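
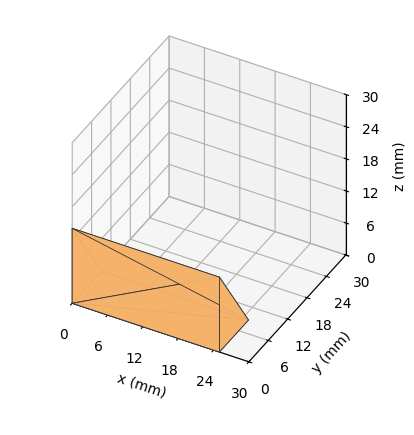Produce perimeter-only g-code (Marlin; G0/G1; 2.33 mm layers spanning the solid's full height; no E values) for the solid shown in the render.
Reading the render: the shape is a wedge (ramp): 25 × 9 mm base, rising to 14 mm along the y=0 edge and sloping linearly to z=0 at y=9 (dimensions read to the nearest mm from the axis ticks). For the g-code, the solid's height is divided into equal slices at the stated Δz and each level perimeter traced with G1 moves after a G0 lift.

; perimeter-only toolpath
G21 ; units = mm
G90 ; absolute positioning
G28 ; home
; layer 1
G0 Z2.33
G0 X0.00 Y0.00
G1 X25.00 Y0.00
G1 X25.00 Y7.50
G1 X0.00 Y7.50
G1 X0.00 Y0.00
; layer 2
G0 Z4.67
G0 X0.00 Y0.00
G1 X25.00 Y0.00
G1 X25.00 Y6.00
G1 X0.00 Y6.00
G1 X0.00 Y0.00
; layer 3
G0 Z7.00
G0 X0.00 Y0.00
G1 X25.00 Y0.00
G1 X25.00 Y4.50
G1 X0.00 Y4.50
G1 X0.00 Y0.00
; layer 4
G0 Z9.33
G0 X0.00 Y0.00
G1 X25.00 Y0.00
G1 X25.00 Y3.00
G1 X0.00 Y3.00
G1 X0.00 Y0.00
; layer 5
G0 Z11.67
G0 X0.00 Y0.00
G1 X25.00 Y0.00
G1 X25.00 Y1.50
G1 X0.00 Y1.50
G1 X0.00 Y0.00
M2 ; end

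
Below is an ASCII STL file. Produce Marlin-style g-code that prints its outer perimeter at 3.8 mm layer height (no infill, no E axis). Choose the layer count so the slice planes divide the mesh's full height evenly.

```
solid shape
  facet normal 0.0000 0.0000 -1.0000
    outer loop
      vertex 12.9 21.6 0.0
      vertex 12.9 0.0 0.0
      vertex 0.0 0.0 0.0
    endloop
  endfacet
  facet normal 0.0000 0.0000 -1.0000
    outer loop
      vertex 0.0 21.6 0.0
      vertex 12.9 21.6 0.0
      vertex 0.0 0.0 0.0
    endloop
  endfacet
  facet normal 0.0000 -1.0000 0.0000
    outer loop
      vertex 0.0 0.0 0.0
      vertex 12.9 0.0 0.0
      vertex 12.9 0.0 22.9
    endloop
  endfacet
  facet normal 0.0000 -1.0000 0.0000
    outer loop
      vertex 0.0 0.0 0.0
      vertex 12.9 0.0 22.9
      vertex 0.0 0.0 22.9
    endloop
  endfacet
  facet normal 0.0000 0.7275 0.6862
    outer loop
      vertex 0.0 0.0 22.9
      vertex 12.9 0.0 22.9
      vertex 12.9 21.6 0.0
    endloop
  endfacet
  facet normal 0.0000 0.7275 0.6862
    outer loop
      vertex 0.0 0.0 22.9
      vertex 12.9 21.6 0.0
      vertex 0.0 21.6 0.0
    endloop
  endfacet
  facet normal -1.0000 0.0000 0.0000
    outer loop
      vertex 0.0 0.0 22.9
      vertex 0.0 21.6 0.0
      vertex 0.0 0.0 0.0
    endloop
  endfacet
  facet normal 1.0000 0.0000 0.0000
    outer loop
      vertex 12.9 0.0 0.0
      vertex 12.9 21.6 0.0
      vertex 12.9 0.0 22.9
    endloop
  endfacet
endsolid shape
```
; perimeter-only toolpath
G21 ; units = mm
G90 ; absolute positioning
G28 ; home
; layer 1
G0 Z3.8
G0 X0.0 Y0.0
G1 X12.9 Y0.0
G1 X12.9 Y18.0
G1 X0.0 Y18.0
G1 X0.0 Y0.0
; layer 2
G0 Z7.6
G0 X0.0 Y0.0
G1 X12.9 Y0.0
G1 X12.9 Y14.4
G1 X0.0 Y14.4
G1 X0.0 Y0.0
; layer 3
G0 Z11.4
G0 X0.0 Y0.0
G1 X12.9 Y0.0
G1 X12.9 Y10.8
G1 X0.0 Y10.8
G1 X0.0 Y0.0
; layer 4
G0 Z15.3
G0 X0.0 Y0.0
G1 X12.9 Y0.0
G1 X12.9 Y7.2
G1 X0.0 Y7.2
G1 X0.0 Y0.0
; layer 5
G0 Z19.1
G0 X0.0 Y0.0
G1 X12.9 Y0.0
G1 X12.9 Y3.6
G1 X0.0 Y3.6
G1 X0.0 Y0.0
M2 ; end

The solid is a wedge (ramp): 12.9 × 21.6 mm base, rising to 22.9 mm along the y=0 edge and sloping linearly to z=0 at y=21.6. Slicing at Δz = 3.8 mm — 6 equal slices spanning the solid's height, so layer i sits at z = i·h/6 — gives 5 non-empty perimeters. Each is a 4-segment closed polygon; G0 lifts to the layer z and rapids to the start vertex, then G1 traces the edges. The cross-section shrinks linearly with z (the slice at the apex is degenerate and omitted).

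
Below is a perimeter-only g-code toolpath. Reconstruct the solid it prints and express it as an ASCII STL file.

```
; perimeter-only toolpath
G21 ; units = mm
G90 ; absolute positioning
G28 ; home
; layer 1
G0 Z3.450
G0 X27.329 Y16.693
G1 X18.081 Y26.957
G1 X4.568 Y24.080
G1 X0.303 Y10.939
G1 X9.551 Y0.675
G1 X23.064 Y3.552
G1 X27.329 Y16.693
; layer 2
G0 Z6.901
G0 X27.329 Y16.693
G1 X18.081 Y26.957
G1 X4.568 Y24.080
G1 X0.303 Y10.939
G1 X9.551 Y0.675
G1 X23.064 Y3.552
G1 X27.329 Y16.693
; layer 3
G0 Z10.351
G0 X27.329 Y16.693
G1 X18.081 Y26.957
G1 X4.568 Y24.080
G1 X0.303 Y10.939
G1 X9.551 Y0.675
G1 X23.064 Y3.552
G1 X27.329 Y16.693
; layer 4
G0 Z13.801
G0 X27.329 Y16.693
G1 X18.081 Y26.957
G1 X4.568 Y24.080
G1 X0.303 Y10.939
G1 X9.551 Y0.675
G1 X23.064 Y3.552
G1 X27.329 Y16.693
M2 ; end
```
solid part
  facet normal 0.0000 0.0000 -1.0000
    outer loop
      vertex 4.568 24.080 0.000
      vertex 18.081 26.957 0.000
      vertex 27.329 16.693 0.000
    endloop
  endfacet
  facet normal 0.0000 0.0000 -1.0000
    outer loop
      vertex 0.303 10.939 0.000
      vertex 4.568 24.080 0.000
      vertex 27.329 16.693 0.000
    endloop
  endfacet
  facet normal 0.0000 0.0000 -1.0000
    outer loop
      vertex 9.551 0.675 0.000
      vertex 0.303 10.939 0.000
      vertex 27.329 16.693 0.000
    endloop
  endfacet
  facet normal 0.0000 0.0000 -1.0000
    outer loop
      vertex 23.064 3.552 0.000
      vertex 9.551 0.675 0.000
      vertex 27.329 16.693 0.000
    endloop
  endfacet
  facet normal 0.0000 0.0000 1.0000
    outer loop
      vertex 27.329 16.693 13.801
      vertex 18.081 26.957 13.801
      vertex 4.568 24.080 13.801
    endloop
  endfacet
  facet normal 0.0000 0.0000 1.0000
    outer loop
      vertex 27.329 16.693 13.801
      vertex 4.568 24.080 13.801
      vertex 0.303 10.939 13.801
    endloop
  endfacet
  facet normal 0.0000 0.0000 1.0000
    outer loop
      vertex 27.329 16.693 13.801
      vertex 0.303 10.939 13.801
      vertex 9.551 0.675 13.801
    endloop
  endfacet
  facet normal 0.0000 0.0000 1.0000
    outer loop
      vertex 27.329 16.693 13.801
      vertex 9.551 0.675 13.801
      vertex 23.064 3.552 13.801
    endloop
  endfacet
  facet normal 0.7429 0.6694 0.0000
    outer loop
      vertex 27.329 16.693 0.000
      vertex 18.081 26.957 0.000
      vertex 18.081 26.957 13.801
    endloop
  endfacet
  facet normal 0.7429 0.6694 0.0000
    outer loop
      vertex 27.329 16.693 0.000
      vertex 18.081 26.957 13.801
      vertex 27.329 16.693 13.801
    endloop
  endfacet
  facet normal -0.2082 0.9781 0.0000
    outer loop
      vertex 18.081 26.957 0.000
      vertex 4.568 24.080 0.000
      vertex 4.568 24.080 13.801
    endloop
  endfacet
  facet normal -0.2082 0.9781 0.0000
    outer loop
      vertex 18.081 26.957 0.000
      vertex 4.568 24.080 13.801
      vertex 18.081 26.957 13.801
    endloop
  endfacet
  facet normal -0.9512 0.3087 0.0000
    outer loop
      vertex 4.568 24.080 0.000
      vertex 0.303 10.939 0.000
      vertex 0.303 10.939 13.801
    endloop
  endfacet
  facet normal -0.9512 0.3087 0.0000
    outer loop
      vertex 4.568 24.080 0.000
      vertex 0.303 10.939 13.801
      vertex 4.568 24.080 13.801
    endloop
  endfacet
  facet normal -0.7429 -0.6694 0.0000
    outer loop
      vertex 0.303 10.939 0.000
      vertex 9.551 0.675 0.000
      vertex 9.551 0.675 13.801
    endloop
  endfacet
  facet normal -0.7429 -0.6694 0.0000
    outer loop
      vertex 0.303 10.939 0.000
      vertex 9.551 0.675 13.801
      vertex 0.303 10.939 13.801
    endloop
  endfacet
  facet normal 0.2082 -0.9781 0.0000
    outer loop
      vertex 9.551 0.675 0.000
      vertex 23.064 3.552 0.000
      vertex 23.064 3.552 13.801
    endloop
  endfacet
  facet normal 0.2082 -0.9781 0.0000
    outer loop
      vertex 9.551 0.675 0.000
      vertex 23.064 3.552 13.801
      vertex 9.551 0.675 13.801
    endloop
  endfacet
  facet normal 0.9512 -0.3087 0.0000
    outer loop
      vertex 23.064 3.552 0.000
      vertex 27.329 16.693 0.000
      vertex 27.329 16.693 13.801
    endloop
  endfacet
  facet normal 0.9512 -0.3087 0.0000
    outer loop
      vertex 23.064 3.552 0.000
      vertex 27.329 16.693 13.801
      vertex 23.064 3.552 13.801
    endloop
  endfacet
endsolid part

The G0 Z moves step by Δz≈3.450 mm. Every layer's G1 loop is the same polygon, so the solid is a straight extrusion of it from z=0 to z≈13.8. Closing with flat bottom and top caps and triangulating gives 20 facets — a regular 6-sided prism (a cylinder approximated with 6 flat sides), circumscribed radius ≈ 13.8 mm, height ≈ 13.8 mm.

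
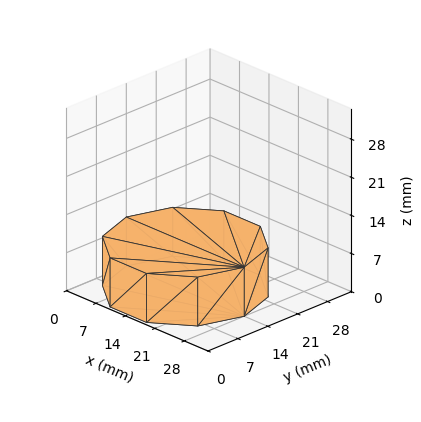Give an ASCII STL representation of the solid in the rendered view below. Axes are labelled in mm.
Reading the render: the shape is a regular 10-sided prism (a cylinder approximated with 10 flat sides), circumscribed radius ≈ 14 mm, height ≈ 9 mm (dimensions read to the nearest mm from the axis ticks). For the STL, each face is triangulated and given an outward normal.

solid part
  facet normal 0.0000 0.0000 -1.0000
    outer loop
      vertex 18.326 27.315 0.000
      vertex 25.326 22.229 0.000
      vertex 28.000 14.000 0.000
    endloop
  endfacet
  facet normal 0.0000 0.0000 -1.0000
    outer loop
      vertex 9.674 27.315 0.000
      vertex 18.326 27.315 0.000
      vertex 28.000 14.000 0.000
    endloop
  endfacet
  facet normal 0.0000 0.0000 -1.0000
    outer loop
      vertex 2.674 22.229 0.000
      vertex 9.674 27.315 0.000
      vertex 28.000 14.000 0.000
    endloop
  endfacet
  facet normal 0.0000 0.0000 -1.0000
    outer loop
      vertex 0.000 14.000 0.000
      vertex 2.674 22.229 0.000
      vertex 28.000 14.000 0.000
    endloop
  endfacet
  facet normal 0.0000 0.0000 -1.0000
    outer loop
      vertex 2.674 5.771 0.000
      vertex 0.000 14.000 0.000
      vertex 28.000 14.000 0.000
    endloop
  endfacet
  facet normal 0.0000 0.0000 -1.0000
    outer loop
      vertex 9.674 0.685 0.000
      vertex 2.674 5.771 0.000
      vertex 28.000 14.000 0.000
    endloop
  endfacet
  facet normal 0.0000 0.0000 -1.0000
    outer loop
      vertex 18.326 0.685 0.000
      vertex 9.674 0.685 0.000
      vertex 28.000 14.000 0.000
    endloop
  endfacet
  facet normal 0.0000 0.0000 -1.0000
    outer loop
      vertex 25.326 5.771 0.000
      vertex 18.326 0.685 0.000
      vertex 28.000 14.000 0.000
    endloop
  endfacet
  facet normal 0.0000 0.0000 1.0000
    outer loop
      vertex 28.000 14.000 9.000
      vertex 25.326 22.229 9.000
      vertex 18.326 27.315 9.000
    endloop
  endfacet
  facet normal 0.0000 0.0000 1.0000
    outer loop
      vertex 28.000 14.000 9.000
      vertex 18.326 27.315 9.000
      vertex 9.674 27.315 9.000
    endloop
  endfacet
  facet normal 0.0000 0.0000 1.0000
    outer loop
      vertex 28.000 14.000 9.000
      vertex 9.674 27.315 9.000
      vertex 2.674 22.229 9.000
    endloop
  endfacet
  facet normal 0.0000 0.0000 1.0000
    outer loop
      vertex 28.000 14.000 9.000
      vertex 2.674 22.229 9.000
      vertex 0.000 14.000 9.000
    endloop
  endfacet
  facet normal 0.0000 0.0000 1.0000
    outer loop
      vertex 28.000 14.000 9.000
      vertex 0.000 14.000 9.000
      vertex 2.674 5.771 9.000
    endloop
  endfacet
  facet normal 0.0000 0.0000 1.0000
    outer loop
      vertex 28.000 14.000 9.000
      vertex 2.674 5.771 9.000
      vertex 9.674 0.685 9.000
    endloop
  endfacet
  facet normal 0.0000 0.0000 1.0000
    outer loop
      vertex 28.000 14.000 9.000
      vertex 9.674 0.685 9.000
      vertex 18.326 0.685 9.000
    endloop
  endfacet
  facet normal 0.0000 0.0000 1.0000
    outer loop
      vertex 28.000 14.000 9.000
      vertex 18.326 0.685 9.000
      vertex 25.326 5.771 9.000
    endloop
  endfacet
  facet normal 0.9510 0.3090 0.0000
    outer loop
      vertex 28.000 14.000 0.000
      vertex 25.326 22.229 0.000
      vertex 25.326 22.229 9.000
    endloop
  endfacet
  facet normal 0.9510 0.3090 0.0000
    outer loop
      vertex 28.000 14.000 0.000
      vertex 25.326 22.229 9.000
      vertex 28.000 14.000 9.000
    endloop
  endfacet
  facet normal 0.5878 0.8090 0.0000
    outer loop
      vertex 25.326 22.229 0.000
      vertex 18.326 27.315 0.000
      vertex 18.326 27.315 9.000
    endloop
  endfacet
  facet normal 0.5878 0.8090 0.0000
    outer loop
      vertex 25.326 22.229 0.000
      vertex 18.326 27.315 9.000
      vertex 25.326 22.229 9.000
    endloop
  endfacet
  facet normal 0.0000 1.0000 0.0000
    outer loop
      vertex 18.326 27.315 0.000
      vertex 9.674 27.315 0.000
      vertex 9.674 27.315 9.000
    endloop
  endfacet
  facet normal 0.0000 1.0000 0.0000
    outer loop
      vertex 18.326 27.315 0.000
      vertex 9.674 27.315 9.000
      vertex 18.326 27.315 9.000
    endloop
  endfacet
  facet normal -0.5878 0.8090 0.0000
    outer loop
      vertex 9.674 27.315 0.000
      vertex 2.674 22.229 0.000
      vertex 2.674 22.229 9.000
    endloop
  endfacet
  facet normal -0.5878 0.8090 0.0000
    outer loop
      vertex 9.674 27.315 0.000
      vertex 2.674 22.229 9.000
      vertex 9.674 27.315 9.000
    endloop
  endfacet
  facet normal -0.9510 0.3090 0.0000
    outer loop
      vertex 2.674 22.229 0.000
      vertex 0.000 14.000 0.000
      vertex 0.000 14.000 9.000
    endloop
  endfacet
  facet normal -0.9510 0.3090 0.0000
    outer loop
      vertex 2.674 22.229 0.000
      vertex 0.000 14.000 9.000
      vertex 2.674 22.229 9.000
    endloop
  endfacet
  facet normal -0.9510 -0.3090 0.0000
    outer loop
      vertex 0.000 14.000 0.000
      vertex 2.674 5.771 0.000
      vertex 2.674 5.771 9.000
    endloop
  endfacet
  facet normal -0.9510 -0.3090 0.0000
    outer loop
      vertex 0.000 14.000 0.000
      vertex 2.674 5.771 9.000
      vertex 0.000 14.000 9.000
    endloop
  endfacet
  facet normal -0.5878 -0.8090 0.0000
    outer loop
      vertex 2.674 5.771 0.000
      vertex 9.674 0.685 0.000
      vertex 9.674 0.685 9.000
    endloop
  endfacet
  facet normal -0.5878 -0.8090 0.0000
    outer loop
      vertex 2.674 5.771 0.000
      vertex 9.674 0.685 9.000
      vertex 2.674 5.771 9.000
    endloop
  endfacet
  facet normal 0.0000 -1.0000 0.0000
    outer loop
      vertex 9.674 0.685 0.000
      vertex 18.326 0.685 0.000
      vertex 18.326 0.685 9.000
    endloop
  endfacet
  facet normal 0.0000 -1.0000 0.0000
    outer loop
      vertex 9.674 0.685 0.000
      vertex 18.326 0.685 9.000
      vertex 9.674 0.685 9.000
    endloop
  endfacet
  facet normal 0.5878 -0.8090 0.0000
    outer loop
      vertex 18.326 0.685 0.000
      vertex 25.326 5.771 0.000
      vertex 25.326 5.771 9.000
    endloop
  endfacet
  facet normal 0.5878 -0.8090 0.0000
    outer loop
      vertex 18.326 0.685 0.000
      vertex 25.326 5.771 9.000
      vertex 18.326 0.685 9.000
    endloop
  endfacet
  facet normal 0.9510 -0.3090 0.0000
    outer loop
      vertex 25.326 5.771 0.000
      vertex 28.000 14.000 0.000
      vertex 28.000 14.000 9.000
    endloop
  endfacet
  facet normal 0.9510 -0.3090 0.0000
    outer loop
      vertex 25.326 5.771 0.000
      vertex 28.000 14.000 9.000
      vertex 25.326 5.771 9.000
    endloop
  endfacet
endsolid part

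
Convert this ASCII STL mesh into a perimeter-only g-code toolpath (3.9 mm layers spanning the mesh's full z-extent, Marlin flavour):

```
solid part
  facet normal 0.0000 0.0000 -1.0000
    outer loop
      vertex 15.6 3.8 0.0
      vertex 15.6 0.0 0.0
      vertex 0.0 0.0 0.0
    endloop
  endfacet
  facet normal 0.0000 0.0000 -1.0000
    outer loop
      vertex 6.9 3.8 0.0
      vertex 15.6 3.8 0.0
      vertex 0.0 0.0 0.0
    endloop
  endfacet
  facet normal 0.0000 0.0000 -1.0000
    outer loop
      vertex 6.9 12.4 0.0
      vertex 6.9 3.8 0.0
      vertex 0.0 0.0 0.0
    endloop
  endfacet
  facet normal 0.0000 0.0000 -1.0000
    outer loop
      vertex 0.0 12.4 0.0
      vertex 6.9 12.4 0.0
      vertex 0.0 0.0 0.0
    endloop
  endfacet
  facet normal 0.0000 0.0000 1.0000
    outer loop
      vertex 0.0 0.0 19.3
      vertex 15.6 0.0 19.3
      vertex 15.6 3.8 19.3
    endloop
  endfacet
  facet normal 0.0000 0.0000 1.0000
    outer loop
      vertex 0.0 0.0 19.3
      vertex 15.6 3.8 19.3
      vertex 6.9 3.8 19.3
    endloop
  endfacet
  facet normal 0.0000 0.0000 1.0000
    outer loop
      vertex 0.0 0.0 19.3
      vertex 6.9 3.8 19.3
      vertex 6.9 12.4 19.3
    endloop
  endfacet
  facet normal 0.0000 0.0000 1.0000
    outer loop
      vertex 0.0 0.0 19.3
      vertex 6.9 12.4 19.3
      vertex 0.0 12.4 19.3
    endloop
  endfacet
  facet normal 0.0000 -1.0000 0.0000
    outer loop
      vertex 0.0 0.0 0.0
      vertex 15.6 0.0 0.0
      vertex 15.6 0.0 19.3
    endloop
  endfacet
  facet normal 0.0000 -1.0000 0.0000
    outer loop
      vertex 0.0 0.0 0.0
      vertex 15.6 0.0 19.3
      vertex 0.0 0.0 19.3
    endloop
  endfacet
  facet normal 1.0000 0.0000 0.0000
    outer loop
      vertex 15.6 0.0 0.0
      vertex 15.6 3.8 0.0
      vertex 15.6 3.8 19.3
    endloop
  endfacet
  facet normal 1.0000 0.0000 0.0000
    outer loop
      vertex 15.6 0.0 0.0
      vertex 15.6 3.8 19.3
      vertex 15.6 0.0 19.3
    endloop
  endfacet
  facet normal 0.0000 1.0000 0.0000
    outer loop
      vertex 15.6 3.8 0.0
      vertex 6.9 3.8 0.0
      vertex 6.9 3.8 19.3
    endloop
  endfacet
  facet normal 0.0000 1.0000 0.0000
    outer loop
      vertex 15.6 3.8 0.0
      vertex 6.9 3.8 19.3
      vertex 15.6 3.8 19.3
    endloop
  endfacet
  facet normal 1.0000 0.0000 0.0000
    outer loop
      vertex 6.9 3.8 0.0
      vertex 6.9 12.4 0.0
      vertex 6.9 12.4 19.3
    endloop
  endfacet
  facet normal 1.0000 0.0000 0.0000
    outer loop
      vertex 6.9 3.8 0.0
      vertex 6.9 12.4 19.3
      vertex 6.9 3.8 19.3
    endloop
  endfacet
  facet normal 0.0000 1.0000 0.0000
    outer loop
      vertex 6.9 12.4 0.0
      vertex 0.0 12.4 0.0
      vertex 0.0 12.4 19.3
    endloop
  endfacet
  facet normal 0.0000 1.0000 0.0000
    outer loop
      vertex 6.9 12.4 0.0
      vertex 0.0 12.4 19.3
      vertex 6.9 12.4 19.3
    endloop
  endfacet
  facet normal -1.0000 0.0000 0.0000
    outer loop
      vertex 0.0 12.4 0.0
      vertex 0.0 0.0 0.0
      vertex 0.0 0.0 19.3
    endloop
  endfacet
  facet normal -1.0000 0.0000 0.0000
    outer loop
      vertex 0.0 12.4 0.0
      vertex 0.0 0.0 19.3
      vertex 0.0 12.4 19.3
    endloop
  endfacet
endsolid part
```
; perimeter-only toolpath
G21 ; units = mm
G90 ; absolute positioning
G28 ; home
; layer 1
G0 Z3.9
G0 X0.0 Y0.0
G1 X15.6 Y0.0
G1 X15.6 Y3.8
G1 X6.9 Y3.8
G1 X6.9 Y12.4
G1 X0.0 Y12.4
G1 X0.0 Y0.0
; layer 2
G0 Z7.7
G0 X0.0 Y0.0
G1 X15.6 Y0.0
G1 X15.6 Y3.8
G1 X6.9 Y3.8
G1 X6.9 Y12.4
G1 X0.0 Y12.4
G1 X0.0 Y0.0
; layer 3
G0 Z11.6
G0 X0.0 Y0.0
G1 X15.6 Y0.0
G1 X15.6 Y3.8
G1 X6.9 Y3.8
G1 X6.9 Y12.4
G1 X0.0 Y12.4
G1 X0.0 Y0.0
; layer 4
G0 Z15.4
G0 X0.0 Y0.0
G1 X15.6 Y0.0
G1 X15.6 Y3.8
G1 X6.9 Y3.8
G1 X6.9 Y12.4
G1 X0.0 Y12.4
G1 X0.0 Y0.0
; layer 5
G0 Z19.3
G0 X0.0 Y0.0
G1 X15.6 Y0.0
G1 X15.6 Y3.8
G1 X6.9 Y3.8
G1 X6.9 Y12.4
G1 X0.0 Y12.4
G1 X0.0 Y0.0
M2 ; end

The solid is an L-shaped prism: outer 15.6 × 12.4 mm, arm thicknesses ≈ 3.8 mm (horizontal) and 6.9 mm (vertical), extruded 19.3 mm in z. Slicing at Δz = 3.9 mm — 5 equal slices spanning the solid's height, so layer i sits at z = i·h/5 — gives 5 non-empty perimeters. Each is a 6-segment closed polygon; G0 lifts to the layer z and rapids to the start vertex, then G1 traces the edges.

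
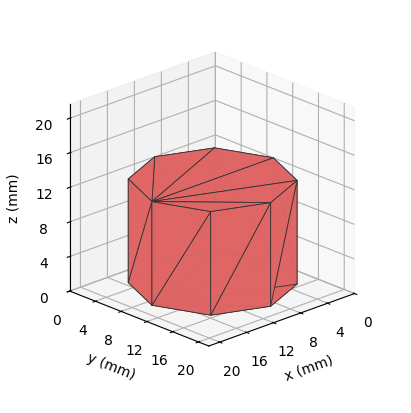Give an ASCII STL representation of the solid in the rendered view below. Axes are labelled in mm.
Reading the render: the shape is a regular 8-sided prism (a cylinder approximated with 8 flat sides), circumscribed radius ≈ 9 mm, height ≈ 12 mm (dimensions read to the nearest mm from the axis ticks). For the STL, each face is triangulated and given an outward normal.

solid part
  facet normal 0.0000 0.0000 -1.0000
    outer loop
      vertex 9.0 18.0 0.0
      vertex 15.4 15.4 0.0
      vertex 18.0 9.0 0.0
    endloop
  endfacet
  facet normal 0.0000 0.0000 -1.0000
    outer loop
      vertex 2.6 15.4 0.0
      vertex 9.0 18.0 0.0
      vertex 18.0 9.0 0.0
    endloop
  endfacet
  facet normal 0.0000 0.0000 -1.0000
    outer loop
      vertex 0.0 9.0 0.0
      vertex 2.6 15.4 0.0
      vertex 18.0 9.0 0.0
    endloop
  endfacet
  facet normal 0.0000 0.0000 -1.0000
    outer loop
      vertex 2.6 2.6 0.0
      vertex 0.0 9.0 0.0
      vertex 18.0 9.0 0.0
    endloop
  endfacet
  facet normal 0.0000 0.0000 -1.0000
    outer loop
      vertex 9.0 0.0 0.0
      vertex 2.6 2.6 0.0
      vertex 18.0 9.0 0.0
    endloop
  endfacet
  facet normal 0.0000 0.0000 -1.0000
    outer loop
      vertex 15.4 2.6 0.0
      vertex 9.0 0.0 0.0
      vertex 18.0 9.0 0.0
    endloop
  endfacet
  facet normal 0.0000 0.0000 1.0000
    outer loop
      vertex 18.0 9.0 12.0
      vertex 15.4 15.4 12.0
      vertex 9.0 18.0 12.0
    endloop
  endfacet
  facet normal 0.0000 0.0000 1.0000
    outer loop
      vertex 18.0 9.0 12.0
      vertex 9.0 18.0 12.0
      vertex 2.6 15.4 12.0
    endloop
  endfacet
  facet normal 0.0000 0.0000 1.0000
    outer loop
      vertex 18.0 9.0 12.0
      vertex 2.6 15.4 12.0
      vertex 0.0 9.0 12.0
    endloop
  endfacet
  facet normal 0.0000 0.0000 1.0000
    outer loop
      vertex 18.0 9.0 12.0
      vertex 0.0 9.0 12.0
      vertex 2.6 2.6 12.0
    endloop
  endfacet
  facet normal 0.0000 0.0000 1.0000
    outer loop
      vertex 18.0 9.0 12.0
      vertex 2.6 2.6 12.0
      vertex 9.0 0.0 12.0
    endloop
  endfacet
  facet normal 0.0000 0.0000 1.0000
    outer loop
      vertex 18.0 9.0 12.0
      vertex 9.0 0.0 12.0
      vertex 15.4 2.6 12.0
    endloop
  endfacet
  facet normal 0.9265 0.3764 0.0000
    outer loop
      vertex 18.0 9.0 0.0
      vertex 15.4 15.4 0.0
      vertex 15.4 15.4 12.0
    endloop
  endfacet
  facet normal 0.9265 0.3764 0.0000
    outer loop
      vertex 18.0 9.0 0.0
      vertex 15.4 15.4 12.0
      vertex 18.0 9.0 12.0
    endloop
  endfacet
  facet normal 0.3764 0.9265 0.0000
    outer loop
      vertex 15.4 15.4 0.0
      vertex 9.0 18.0 0.0
      vertex 9.0 18.0 12.0
    endloop
  endfacet
  facet normal 0.3764 0.9265 0.0000
    outer loop
      vertex 15.4 15.4 0.0
      vertex 9.0 18.0 12.0
      vertex 15.4 15.4 12.0
    endloop
  endfacet
  facet normal -0.3764 0.9265 0.0000
    outer loop
      vertex 9.0 18.0 0.0
      vertex 2.6 15.4 0.0
      vertex 2.6 15.4 12.0
    endloop
  endfacet
  facet normal -0.3764 0.9265 0.0000
    outer loop
      vertex 9.0 18.0 0.0
      vertex 2.6 15.4 12.0
      vertex 9.0 18.0 12.0
    endloop
  endfacet
  facet normal -0.9265 0.3764 0.0000
    outer loop
      vertex 2.6 15.4 0.0
      vertex 0.0 9.0 0.0
      vertex 0.0 9.0 12.0
    endloop
  endfacet
  facet normal -0.9265 0.3764 0.0000
    outer loop
      vertex 2.6 15.4 0.0
      vertex 0.0 9.0 12.0
      vertex 2.6 15.4 12.0
    endloop
  endfacet
  facet normal -0.9265 -0.3764 0.0000
    outer loop
      vertex 0.0 9.0 0.0
      vertex 2.6 2.6 0.0
      vertex 2.6 2.6 12.0
    endloop
  endfacet
  facet normal -0.9265 -0.3764 0.0000
    outer loop
      vertex 0.0 9.0 0.0
      vertex 2.6 2.6 12.0
      vertex 0.0 9.0 12.0
    endloop
  endfacet
  facet normal -0.3764 -0.9265 0.0000
    outer loop
      vertex 2.6 2.6 0.0
      vertex 9.0 0.0 0.0
      vertex 9.0 0.0 12.0
    endloop
  endfacet
  facet normal -0.3764 -0.9265 0.0000
    outer loop
      vertex 2.6 2.6 0.0
      vertex 9.0 0.0 12.0
      vertex 2.6 2.6 12.0
    endloop
  endfacet
  facet normal 0.3764 -0.9265 0.0000
    outer loop
      vertex 9.0 0.0 0.0
      vertex 15.4 2.6 0.0
      vertex 15.4 2.6 12.0
    endloop
  endfacet
  facet normal 0.3764 -0.9265 0.0000
    outer loop
      vertex 9.0 0.0 0.0
      vertex 15.4 2.6 12.0
      vertex 9.0 0.0 12.0
    endloop
  endfacet
  facet normal 0.9265 -0.3764 0.0000
    outer loop
      vertex 15.4 2.6 0.0
      vertex 18.0 9.0 0.0
      vertex 18.0 9.0 12.0
    endloop
  endfacet
  facet normal 0.9265 -0.3764 0.0000
    outer loop
      vertex 15.4 2.6 0.0
      vertex 18.0 9.0 12.0
      vertex 15.4 2.6 12.0
    endloop
  endfacet
endsolid part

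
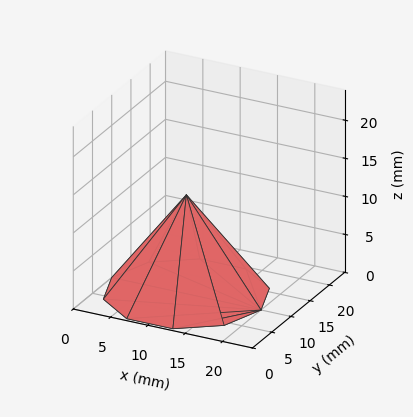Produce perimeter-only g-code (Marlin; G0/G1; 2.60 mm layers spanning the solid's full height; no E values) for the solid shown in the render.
Reading the render: the shape is a regular 10-sided pyramid, base circumscribed radius ≈ 10 mm, apex at z ≈ 13 mm (dimensions read to the nearest mm from the axis ticks). For the g-code, the solid's height is divided into equal slices at the stated Δz and each level perimeter traced with G1 moves after a G0 lift.

; perimeter-only toolpath
G21 ; units = mm
G90 ; absolute positioning
G28 ; home
; layer 1
G0 Z2.60
G0 X18.00 Y10.00
G1 X16.47 Y14.70
G1 X12.47 Y17.61
G1 X7.53 Y17.61
G1 X3.53 Y14.70
G1 X2.00 Y10.00
G1 X3.53 Y5.30
G1 X7.53 Y2.39
G1 X12.47 Y2.39
G1 X16.47 Y5.30
G1 X18.00 Y10.00
; layer 2
G0 Z5.20
G0 X16.00 Y10.00
G1 X14.85 Y13.53
G1 X11.85 Y15.71
G1 X8.15 Y15.71
G1 X5.15 Y13.53
G1 X4.00 Y10.00
G1 X5.15 Y6.47
G1 X8.15 Y4.29
G1 X11.85 Y4.29
G1 X14.85 Y6.47
G1 X16.00 Y10.00
; layer 3
G0 Z7.80
G0 X14.00 Y10.00
G1 X13.24 Y12.35
G1 X11.24 Y13.80
G1 X8.76 Y13.80
G1 X6.76 Y12.35
G1 X6.00 Y10.00
G1 X6.76 Y7.65
G1 X8.76 Y6.20
G1 X11.24 Y6.20
G1 X13.24 Y7.65
G1 X14.00 Y10.00
; layer 4
G0 Z10.40
G0 X12.00 Y10.00
G1 X11.62 Y11.18
G1 X10.62 Y11.90
G1 X9.38 Y11.90
G1 X8.38 Y11.18
G1 X8.00 Y10.00
G1 X8.38 Y8.82
G1 X9.38 Y8.10
G1 X10.62 Y8.10
G1 X11.62 Y8.82
G1 X12.00 Y10.00
M2 ; end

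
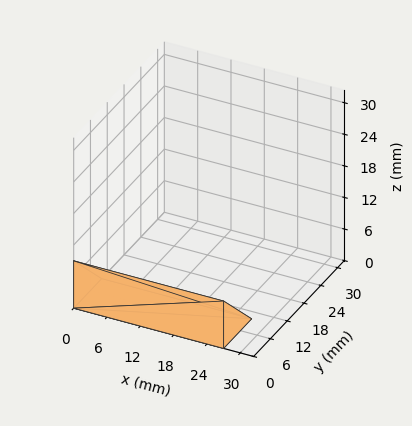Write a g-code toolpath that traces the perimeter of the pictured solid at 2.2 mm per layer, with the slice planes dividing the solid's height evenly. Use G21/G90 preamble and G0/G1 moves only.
Reading the render: the shape is a wedge (ramp): 27 × 10 mm base, rising to 9 mm along the y=0 edge and sloping linearly to z=0 at y=10 (dimensions read to the nearest mm from the axis ticks). For the g-code, the solid's height is divided into equal slices at the stated Δz and each level perimeter traced with G1 moves after a G0 lift.

; perimeter-only toolpath
G21 ; units = mm
G90 ; absolute positioning
G28 ; home
; layer 1
G0 Z2.2
G0 X0.0 Y0.0
G1 X27.0 Y0.0
G1 X27.0 Y7.5
G1 X0.0 Y7.5
G1 X0.0 Y0.0
; layer 2
G0 Z4.5
G0 X0.0 Y0.0
G1 X27.0 Y0.0
G1 X27.0 Y5.0
G1 X0.0 Y5.0
G1 X0.0 Y0.0
; layer 3
G0 Z6.8
G0 X0.0 Y0.0
G1 X27.0 Y0.0
G1 X27.0 Y2.5
G1 X0.0 Y2.5
G1 X0.0 Y0.0
M2 ; end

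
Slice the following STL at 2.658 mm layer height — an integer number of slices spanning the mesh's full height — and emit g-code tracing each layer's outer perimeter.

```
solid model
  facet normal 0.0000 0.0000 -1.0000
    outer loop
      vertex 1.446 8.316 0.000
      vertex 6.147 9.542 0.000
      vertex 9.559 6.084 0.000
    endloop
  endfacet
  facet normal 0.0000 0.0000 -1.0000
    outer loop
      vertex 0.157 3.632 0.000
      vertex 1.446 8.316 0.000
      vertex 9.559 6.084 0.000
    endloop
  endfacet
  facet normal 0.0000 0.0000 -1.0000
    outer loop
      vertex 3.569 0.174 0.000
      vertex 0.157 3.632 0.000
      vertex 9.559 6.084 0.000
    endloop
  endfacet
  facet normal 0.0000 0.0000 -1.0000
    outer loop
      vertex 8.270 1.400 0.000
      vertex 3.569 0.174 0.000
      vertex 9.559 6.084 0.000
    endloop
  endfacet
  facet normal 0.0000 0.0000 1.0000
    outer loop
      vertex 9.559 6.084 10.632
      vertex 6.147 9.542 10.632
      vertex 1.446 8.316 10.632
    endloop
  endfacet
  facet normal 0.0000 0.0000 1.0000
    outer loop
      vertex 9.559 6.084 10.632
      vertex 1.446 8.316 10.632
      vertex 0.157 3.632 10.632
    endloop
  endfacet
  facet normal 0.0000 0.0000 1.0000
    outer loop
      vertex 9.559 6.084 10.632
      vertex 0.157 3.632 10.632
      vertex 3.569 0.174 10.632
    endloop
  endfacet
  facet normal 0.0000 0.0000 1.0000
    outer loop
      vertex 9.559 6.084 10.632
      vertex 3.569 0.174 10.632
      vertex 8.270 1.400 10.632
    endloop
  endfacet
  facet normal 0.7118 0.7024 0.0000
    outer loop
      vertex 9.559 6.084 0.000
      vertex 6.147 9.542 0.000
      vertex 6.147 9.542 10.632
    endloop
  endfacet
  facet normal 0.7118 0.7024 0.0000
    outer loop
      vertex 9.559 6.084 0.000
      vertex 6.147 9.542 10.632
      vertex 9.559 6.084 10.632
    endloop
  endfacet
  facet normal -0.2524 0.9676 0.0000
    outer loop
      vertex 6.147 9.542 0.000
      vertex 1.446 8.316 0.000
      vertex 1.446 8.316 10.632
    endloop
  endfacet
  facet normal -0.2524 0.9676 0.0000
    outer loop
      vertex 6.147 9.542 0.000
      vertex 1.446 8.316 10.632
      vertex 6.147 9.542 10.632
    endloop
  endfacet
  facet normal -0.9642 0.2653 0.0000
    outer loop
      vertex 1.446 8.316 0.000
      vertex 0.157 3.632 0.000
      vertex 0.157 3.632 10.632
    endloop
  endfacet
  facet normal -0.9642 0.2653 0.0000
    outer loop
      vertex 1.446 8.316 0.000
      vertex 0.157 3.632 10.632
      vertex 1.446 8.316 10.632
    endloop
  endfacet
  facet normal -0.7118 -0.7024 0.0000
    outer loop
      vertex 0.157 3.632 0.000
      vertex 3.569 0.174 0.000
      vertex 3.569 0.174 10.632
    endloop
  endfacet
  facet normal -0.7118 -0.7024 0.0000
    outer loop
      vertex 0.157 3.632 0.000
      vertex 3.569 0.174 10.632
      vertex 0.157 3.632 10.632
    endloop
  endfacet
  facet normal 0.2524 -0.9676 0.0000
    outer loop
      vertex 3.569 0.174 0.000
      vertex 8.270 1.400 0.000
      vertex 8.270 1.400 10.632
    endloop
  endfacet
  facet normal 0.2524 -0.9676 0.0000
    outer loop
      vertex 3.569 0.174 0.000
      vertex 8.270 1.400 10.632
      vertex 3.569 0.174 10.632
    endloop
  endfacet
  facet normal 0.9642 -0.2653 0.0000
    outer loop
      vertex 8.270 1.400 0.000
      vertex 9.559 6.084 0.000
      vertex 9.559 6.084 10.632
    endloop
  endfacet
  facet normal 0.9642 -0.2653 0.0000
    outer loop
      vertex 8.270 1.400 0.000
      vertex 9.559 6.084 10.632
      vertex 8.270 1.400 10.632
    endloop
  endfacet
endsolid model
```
; perimeter-only toolpath
G21 ; units = mm
G90 ; absolute positioning
G28 ; home
; layer 1
G0 Z2.658
G0 X9.559 Y6.084
G1 X6.147 Y9.542
G1 X1.446 Y8.316
G1 X0.157 Y3.632
G1 X3.569 Y0.174
G1 X8.270 Y1.400
G1 X9.559 Y6.084
; layer 2
G0 Z5.316
G0 X9.559 Y6.084
G1 X6.147 Y9.542
G1 X1.446 Y8.316
G1 X0.157 Y3.632
G1 X3.569 Y0.174
G1 X8.270 Y1.400
G1 X9.559 Y6.084
; layer 3
G0 Z7.974
G0 X9.559 Y6.084
G1 X6.147 Y9.542
G1 X1.446 Y8.316
G1 X0.157 Y3.632
G1 X3.569 Y0.174
G1 X8.270 Y1.400
G1 X9.559 Y6.084
; layer 4
G0 Z10.632
G0 X9.559 Y6.084
G1 X6.147 Y9.542
G1 X1.446 Y8.316
G1 X0.157 Y3.632
G1 X3.569 Y0.174
G1 X8.270 Y1.400
G1 X9.559 Y6.084
M2 ; end

The solid is a regular 6-sided prism (a cylinder approximated with 6 flat sides), circumscribed radius ≈ 4.86 mm, height ≈ 10.6 mm. Slicing at Δz = 2.658 mm — 4 equal slices spanning the solid's height, so layer i sits at z = i·h/4 — gives 4 non-empty perimeters. Each is a 6-segment closed polygon; G0 lifts to the layer z and rapids to the start vertex, then G1 traces the edges.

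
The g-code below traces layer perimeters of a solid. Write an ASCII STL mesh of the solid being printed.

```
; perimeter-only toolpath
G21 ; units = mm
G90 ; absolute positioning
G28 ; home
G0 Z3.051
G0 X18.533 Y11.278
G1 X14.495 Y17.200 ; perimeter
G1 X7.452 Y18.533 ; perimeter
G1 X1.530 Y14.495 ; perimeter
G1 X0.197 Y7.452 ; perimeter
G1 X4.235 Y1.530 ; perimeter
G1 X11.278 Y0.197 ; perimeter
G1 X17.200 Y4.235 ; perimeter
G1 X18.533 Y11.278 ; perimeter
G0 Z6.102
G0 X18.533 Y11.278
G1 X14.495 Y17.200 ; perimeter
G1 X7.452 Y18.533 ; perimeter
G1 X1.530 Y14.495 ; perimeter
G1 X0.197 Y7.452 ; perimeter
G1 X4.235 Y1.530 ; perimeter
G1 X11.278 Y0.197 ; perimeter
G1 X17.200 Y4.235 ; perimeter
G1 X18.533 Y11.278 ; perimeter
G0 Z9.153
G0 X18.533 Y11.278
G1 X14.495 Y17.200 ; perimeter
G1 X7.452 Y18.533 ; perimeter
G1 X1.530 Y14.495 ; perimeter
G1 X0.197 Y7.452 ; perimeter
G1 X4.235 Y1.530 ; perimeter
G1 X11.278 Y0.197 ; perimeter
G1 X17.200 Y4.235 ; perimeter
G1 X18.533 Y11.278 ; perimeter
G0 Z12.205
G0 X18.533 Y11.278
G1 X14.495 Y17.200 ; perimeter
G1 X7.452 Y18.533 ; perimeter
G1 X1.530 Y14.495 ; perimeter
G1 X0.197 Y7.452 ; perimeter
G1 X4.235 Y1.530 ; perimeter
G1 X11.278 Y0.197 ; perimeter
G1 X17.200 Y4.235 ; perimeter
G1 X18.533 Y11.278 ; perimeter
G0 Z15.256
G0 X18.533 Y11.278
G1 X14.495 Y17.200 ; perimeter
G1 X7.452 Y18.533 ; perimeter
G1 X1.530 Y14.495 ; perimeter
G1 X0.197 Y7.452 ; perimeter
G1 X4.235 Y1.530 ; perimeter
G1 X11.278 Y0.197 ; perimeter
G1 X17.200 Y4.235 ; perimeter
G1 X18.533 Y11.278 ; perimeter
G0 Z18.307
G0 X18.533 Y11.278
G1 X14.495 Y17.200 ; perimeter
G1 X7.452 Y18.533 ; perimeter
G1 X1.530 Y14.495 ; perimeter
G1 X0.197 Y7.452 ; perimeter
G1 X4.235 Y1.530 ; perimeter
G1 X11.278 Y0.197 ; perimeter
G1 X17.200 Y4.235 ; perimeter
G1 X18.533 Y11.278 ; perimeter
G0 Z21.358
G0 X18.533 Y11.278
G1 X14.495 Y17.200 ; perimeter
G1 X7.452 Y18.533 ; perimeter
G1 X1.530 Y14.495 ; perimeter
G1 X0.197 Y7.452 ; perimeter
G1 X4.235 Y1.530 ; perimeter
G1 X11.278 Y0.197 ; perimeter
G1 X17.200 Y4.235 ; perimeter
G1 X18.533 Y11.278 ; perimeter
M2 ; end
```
solid part
  facet normal 0.0000 0.0000 -1.0000
    outer loop
      vertex 7.452 18.533 0.000
      vertex 14.495 17.200 0.000
      vertex 18.533 11.278 0.000
    endloop
  endfacet
  facet normal 0.0000 0.0000 -1.0000
    outer loop
      vertex 1.530 14.495 0.000
      vertex 7.452 18.533 0.000
      vertex 18.533 11.278 0.000
    endloop
  endfacet
  facet normal 0.0000 0.0000 -1.0000
    outer loop
      vertex 0.197 7.452 0.000
      vertex 1.530 14.495 0.000
      vertex 18.533 11.278 0.000
    endloop
  endfacet
  facet normal 0.0000 0.0000 -1.0000
    outer loop
      vertex 4.235 1.530 0.000
      vertex 0.197 7.452 0.000
      vertex 18.533 11.278 0.000
    endloop
  endfacet
  facet normal 0.0000 0.0000 -1.0000
    outer loop
      vertex 11.278 0.197 0.000
      vertex 4.235 1.530 0.000
      vertex 18.533 11.278 0.000
    endloop
  endfacet
  facet normal 0.0000 0.0000 -1.0000
    outer loop
      vertex 17.200 4.235 0.000
      vertex 11.278 0.197 0.000
      vertex 18.533 11.278 0.000
    endloop
  endfacet
  facet normal 0.0000 0.0000 1.0000
    outer loop
      vertex 18.533 11.278 21.358
      vertex 14.495 17.200 21.358
      vertex 7.452 18.533 21.358
    endloop
  endfacet
  facet normal 0.0000 0.0000 1.0000
    outer loop
      vertex 18.533 11.278 21.358
      vertex 7.452 18.533 21.358
      vertex 1.530 14.495 21.358
    endloop
  endfacet
  facet normal 0.0000 0.0000 1.0000
    outer loop
      vertex 18.533 11.278 21.358
      vertex 1.530 14.495 21.358
      vertex 0.197 7.452 21.358
    endloop
  endfacet
  facet normal 0.0000 0.0000 1.0000
    outer loop
      vertex 18.533 11.278 21.358
      vertex 0.197 7.452 21.358
      vertex 4.235 1.530 21.358
    endloop
  endfacet
  facet normal 0.0000 0.0000 1.0000
    outer loop
      vertex 18.533 11.278 21.358
      vertex 4.235 1.530 21.358
      vertex 11.278 0.197 21.358
    endloop
  endfacet
  facet normal 0.0000 0.0000 1.0000
    outer loop
      vertex 18.533 11.278 21.358
      vertex 11.278 0.197 21.358
      vertex 17.200 4.235 21.358
    endloop
  endfacet
  facet normal 0.8262 0.5634 0.0000
    outer loop
      vertex 18.533 11.278 0.000
      vertex 14.495 17.200 0.000
      vertex 14.495 17.200 21.358
    endloop
  endfacet
  facet normal 0.8262 0.5634 0.0000
    outer loop
      vertex 18.533 11.278 0.000
      vertex 14.495 17.200 21.358
      vertex 18.533 11.278 21.358
    endloop
  endfacet
  facet normal 0.1860 0.9826 0.0000
    outer loop
      vertex 14.495 17.200 0.000
      vertex 7.452 18.533 0.000
      vertex 7.452 18.533 21.358
    endloop
  endfacet
  facet normal 0.1860 0.9826 0.0000
    outer loop
      vertex 14.495 17.200 0.000
      vertex 7.452 18.533 21.358
      vertex 14.495 17.200 21.358
    endloop
  endfacet
  facet normal -0.5634 0.8262 0.0000
    outer loop
      vertex 7.452 18.533 0.000
      vertex 1.530 14.495 0.000
      vertex 1.530 14.495 21.358
    endloop
  endfacet
  facet normal -0.5634 0.8262 0.0000
    outer loop
      vertex 7.452 18.533 0.000
      vertex 1.530 14.495 21.358
      vertex 7.452 18.533 21.358
    endloop
  endfacet
  facet normal -0.9826 0.1860 0.0000
    outer loop
      vertex 1.530 14.495 0.000
      vertex 0.197 7.452 0.000
      vertex 0.197 7.452 21.358
    endloop
  endfacet
  facet normal -0.9826 0.1860 0.0000
    outer loop
      vertex 1.530 14.495 0.000
      vertex 0.197 7.452 21.358
      vertex 1.530 14.495 21.358
    endloop
  endfacet
  facet normal -0.8262 -0.5634 0.0000
    outer loop
      vertex 0.197 7.452 0.000
      vertex 4.235 1.530 0.000
      vertex 4.235 1.530 21.358
    endloop
  endfacet
  facet normal -0.8262 -0.5634 0.0000
    outer loop
      vertex 0.197 7.452 0.000
      vertex 4.235 1.530 21.358
      vertex 0.197 7.452 21.358
    endloop
  endfacet
  facet normal -0.1860 -0.9826 0.0000
    outer loop
      vertex 4.235 1.530 0.000
      vertex 11.278 0.197 0.000
      vertex 11.278 0.197 21.358
    endloop
  endfacet
  facet normal -0.1860 -0.9826 0.0000
    outer loop
      vertex 4.235 1.530 0.000
      vertex 11.278 0.197 21.358
      vertex 4.235 1.530 21.358
    endloop
  endfacet
  facet normal 0.5634 -0.8262 0.0000
    outer loop
      vertex 11.278 0.197 0.000
      vertex 17.200 4.235 0.000
      vertex 17.200 4.235 21.358
    endloop
  endfacet
  facet normal 0.5634 -0.8262 0.0000
    outer loop
      vertex 11.278 0.197 0.000
      vertex 17.200 4.235 21.358
      vertex 11.278 0.197 21.358
    endloop
  endfacet
  facet normal 0.9826 -0.1860 0.0000
    outer loop
      vertex 17.200 4.235 0.000
      vertex 18.533 11.278 0.000
      vertex 18.533 11.278 21.358
    endloop
  endfacet
  facet normal 0.9826 -0.1860 0.0000
    outer loop
      vertex 17.200 4.235 0.000
      vertex 18.533 11.278 21.358
      vertex 17.200 4.235 21.358
    endloop
  endfacet
endsolid part

The G0 Z moves step by Δz≈3.051 mm. Every layer's G1 loop is the same polygon, so the solid is a straight extrusion of it from z=0 to z≈21.4. Closing with flat bottom and top caps and triangulating gives 28 facets — a regular 8-sided prism (a cylinder approximated with 8 flat sides), circumscribed radius ≈ 9.37 mm, height ≈ 21.4 mm.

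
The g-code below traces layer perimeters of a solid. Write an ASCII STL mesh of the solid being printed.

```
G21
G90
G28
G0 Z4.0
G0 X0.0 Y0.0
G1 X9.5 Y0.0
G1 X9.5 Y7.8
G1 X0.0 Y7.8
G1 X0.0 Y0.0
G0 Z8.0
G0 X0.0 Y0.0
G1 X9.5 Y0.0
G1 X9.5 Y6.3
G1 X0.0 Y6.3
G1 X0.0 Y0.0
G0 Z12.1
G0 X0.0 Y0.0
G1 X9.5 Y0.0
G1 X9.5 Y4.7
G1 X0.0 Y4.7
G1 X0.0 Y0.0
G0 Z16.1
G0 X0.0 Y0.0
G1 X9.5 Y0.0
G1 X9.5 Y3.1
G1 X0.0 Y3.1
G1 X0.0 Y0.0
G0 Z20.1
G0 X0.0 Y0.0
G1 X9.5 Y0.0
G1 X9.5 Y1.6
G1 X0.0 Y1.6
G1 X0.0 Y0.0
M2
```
solid part
  facet normal 0.0000 0.0000 -1.0000
    outer loop
      vertex 9.5 9.4 0.0
      vertex 9.5 0.0 0.0
      vertex 0.0 0.0 0.0
    endloop
  endfacet
  facet normal 0.0000 0.0000 -1.0000
    outer loop
      vertex 0.0 9.4 0.0
      vertex 9.5 9.4 0.0
      vertex 0.0 0.0 0.0
    endloop
  endfacet
  facet normal 0.0000 -1.0000 0.0000
    outer loop
      vertex 0.0 0.0 0.0
      vertex 9.5 0.0 0.0
      vertex 9.5 0.0 24.1
    endloop
  endfacet
  facet normal 0.0000 -1.0000 0.0000
    outer loop
      vertex 0.0 0.0 0.0
      vertex 9.5 0.0 24.1
      vertex 0.0 0.0 24.1
    endloop
  endfacet
  facet normal 0.0000 0.9316 0.3634
    outer loop
      vertex 0.0 0.0 24.1
      vertex 9.5 0.0 24.1
      vertex 9.5 9.4 0.0
    endloop
  endfacet
  facet normal 0.0000 0.9316 0.3634
    outer loop
      vertex 0.0 0.0 24.1
      vertex 9.5 9.4 0.0
      vertex 0.0 9.4 0.0
    endloop
  endfacet
  facet normal -1.0000 0.0000 0.0000
    outer loop
      vertex 0.0 0.0 24.1
      vertex 0.0 9.4 0.0
      vertex 0.0 0.0 0.0
    endloop
  endfacet
  facet normal 1.0000 0.0000 0.0000
    outer loop
      vertex 9.5 0.0 0.0
      vertex 9.5 9.4 0.0
      vertex 9.5 0.0 24.1
    endloop
  endfacet
endsolid part

The G0 Z moves step by Δz≈4.0 mm. The G1 loops shrink linearly with z, so the solid tapers from its base footprint up to z≈24.1. Closing with a flat bottom cap and the tapered top and triangulating gives 8 facets — a wedge (ramp): 9.5 × 9.4 mm base, rising to 24.1 mm along the y=0 edge and sloping linearly to z=0 at y=9.4.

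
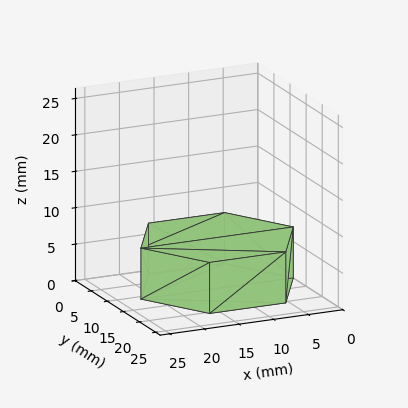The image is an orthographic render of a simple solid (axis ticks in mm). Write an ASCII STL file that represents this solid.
Reading the render: the shape is a regular 6-sided prism (a cylinder approximated with 6 flat sides), circumscribed radius ≈ 11 mm, height ≈ 7 mm (dimensions read to the nearest mm from the axis ticks). For the STL, each face is triangulated and given an outward normal.

solid part
  facet normal 0.0000 0.0000 -1.0000
    outer loop
      vertex 5.5 20.5 0.0
      vertex 16.5 20.5 0.0
      vertex 22.0 11.0 0.0
    endloop
  endfacet
  facet normal 0.0000 0.0000 -1.0000
    outer loop
      vertex 0.0 11.0 0.0
      vertex 5.5 20.5 0.0
      vertex 22.0 11.0 0.0
    endloop
  endfacet
  facet normal 0.0000 0.0000 -1.0000
    outer loop
      vertex 5.5 1.5 0.0
      vertex 0.0 11.0 0.0
      vertex 22.0 11.0 0.0
    endloop
  endfacet
  facet normal 0.0000 0.0000 -1.0000
    outer loop
      vertex 16.5 1.5 0.0
      vertex 5.5 1.5 0.0
      vertex 22.0 11.0 0.0
    endloop
  endfacet
  facet normal 0.0000 0.0000 1.0000
    outer loop
      vertex 22.0 11.0 7.0
      vertex 16.5 20.5 7.0
      vertex 5.5 20.5 7.0
    endloop
  endfacet
  facet normal 0.0000 0.0000 1.0000
    outer loop
      vertex 22.0 11.0 7.0
      vertex 5.5 20.5 7.0
      vertex 0.0 11.0 7.0
    endloop
  endfacet
  facet normal 0.0000 0.0000 1.0000
    outer loop
      vertex 22.0 11.0 7.0
      vertex 0.0 11.0 7.0
      vertex 5.5 1.5 7.0
    endloop
  endfacet
  facet normal 0.0000 0.0000 1.0000
    outer loop
      vertex 22.0 11.0 7.0
      vertex 5.5 1.5 7.0
      vertex 16.5 1.5 7.0
    endloop
  endfacet
  facet normal 0.8654 0.5010 0.0000
    outer loop
      vertex 22.0 11.0 0.0
      vertex 16.5 20.5 0.0
      vertex 16.5 20.5 7.0
    endloop
  endfacet
  facet normal 0.8654 0.5010 0.0000
    outer loop
      vertex 22.0 11.0 0.0
      vertex 16.5 20.5 7.0
      vertex 22.0 11.0 7.0
    endloop
  endfacet
  facet normal 0.0000 1.0000 0.0000
    outer loop
      vertex 16.5 20.5 0.0
      vertex 5.5 20.5 0.0
      vertex 5.5 20.5 7.0
    endloop
  endfacet
  facet normal 0.0000 1.0000 0.0000
    outer loop
      vertex 16.5 20.5 0.0
      vertex 5.5 20.5 7.0
      vertex 16.5 20.5 7.0
    endloop
  endfacet
  facet normal -0.8654 0.5010 0.0000
    outer loop
      vertex 5.5 20.5 0.0
      vertex 0.0 11.0 0.0
      vertex 0.0 11.0 7.0
    endloop
  endfacet
  facet normal -0.8654 0.5010 0.0000
    outer loop
      vertex 5.5 20.5 0.0
      vertex 0.0 11.0 7.0
      vertex 5.5 20.5 7.0
    endloop
  endfacet
  facet normal -0.8654 -0.5010 0.0000
    outer loop
      vertex 0.0 11.0 0.0
      vertex 5.5 1.5 0.0
      vertex 5.5 1.5 7.0
    endloop
  endfacet
  facet normal -0.8654 -0.5010 0.0000
    outer loop
      vertex 0.0 11.0 0.0
      vertex 5.5 1.5 7.0
      vertex 0.0 11.0 7.0
    endloop
  endfacet
  facet normal 0.0000 -1.0000 0.0000
    outer loop
      vertex 5.5 1.5 0.0
      vertex 16.5 1.5 0.0
      vertex 16.5 1.5 7.0
    endloop
  endfacet
  facet normal 0.0000 -1.0000 0.0000
    outer loop
      vertex 5.5 1.5 0.0
      vertex 16.5 1.5 7.0
      vertex 5.5 1.5 7.0
    endloop
  endfacet
  facet normal 0.8654 -0.5010 0.0000
    outer loop
      vertex 16.5 1.5 0.0
      vertex 22.0 11.0 0.0
      vertex 22.0 11.0 7.0
    endloop
  endfacet
  facet normal 0.8654 -0.5010 0.0000
    outer loop
      vertex 16.5 1.5 0.0
      vertex 22.0 11.0 7.0
      vertex 16.5 1.5 7.0
    endloop
  endfacet
endsolid part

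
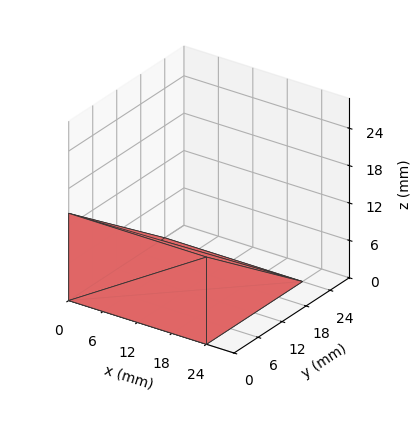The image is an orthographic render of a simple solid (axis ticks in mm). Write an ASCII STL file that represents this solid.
Reading the render: the shape is a wedge (ramp): 24 × 24 mm base, rising to 14 mm along the y=0 edge and sloping linearly to z=0 at y=24 (dimensions read to the nearest mm from the axis ticks). For the STL, each face is triangulated and given an outward normal.

solid part
  facet normal 0.0000 0.0000 -1.0000
    outer loop
      vertex 24.000 24.000 0.000
      vertex 24.000 0.000 0.000
      vertex 0.000 0.000 0.000
    endloop
  endfacet
  facet normal 0.0000 0.0000 -1.0000
    outer loop
      vertex 0.000 24.000 0.000
      vertex 24.000 24.000 0.000
      vertex 0.000 0.000 0.000
    endloop
  endfacet
  facet normal 0.0000 -1.0000 0.0000
    outer loop
      vertex 0.000 0.000 0.000
      vertex 24.000 0.000 0.000
      vertex 24.000 0.000 14.000
    endloop
  endfacet
  facet normal 0.0000 -1.0000 0.0000
    outer loop
      vertex 0.000 0.000 0.000
      vertex 24.000 0.000 14.000
      vertex 0.000 0.000 14.000
    endloop
  endfacet
  facet normal 0.0000 0.5039 0.8638
    outer loop
      vertex 0.000 0.000 14.000
      vertex 24.000 0.000 14.000
      vertex 24.000 24.000 0.000
    endloop
  endfacet
  facet normal 0.0000 0.5039 0.8638
    outer loop
      vertex 0.000 0.000 14.000
      vertex 24.000 24.000 0.000
      vertex 0.000 24.000 0.000
    endloop
  endfacet
  facet normal -1.0000 0.0000 0.0000
    outer loop
      vertex 0.000 0.000 14.000
      vertex 0.000 24.000 0.000
      vertex 0.000 0.000 0.000
    endloop
  endfacet
  facet normal 1.0000 0.0000 0.0000
    outer loop
      vertex 24.000 0.000 0.000
      vertex 24.000 24.000 0.000
      vertex 24.000 0.000 14.000
    endloop
  endfacet
endsolid part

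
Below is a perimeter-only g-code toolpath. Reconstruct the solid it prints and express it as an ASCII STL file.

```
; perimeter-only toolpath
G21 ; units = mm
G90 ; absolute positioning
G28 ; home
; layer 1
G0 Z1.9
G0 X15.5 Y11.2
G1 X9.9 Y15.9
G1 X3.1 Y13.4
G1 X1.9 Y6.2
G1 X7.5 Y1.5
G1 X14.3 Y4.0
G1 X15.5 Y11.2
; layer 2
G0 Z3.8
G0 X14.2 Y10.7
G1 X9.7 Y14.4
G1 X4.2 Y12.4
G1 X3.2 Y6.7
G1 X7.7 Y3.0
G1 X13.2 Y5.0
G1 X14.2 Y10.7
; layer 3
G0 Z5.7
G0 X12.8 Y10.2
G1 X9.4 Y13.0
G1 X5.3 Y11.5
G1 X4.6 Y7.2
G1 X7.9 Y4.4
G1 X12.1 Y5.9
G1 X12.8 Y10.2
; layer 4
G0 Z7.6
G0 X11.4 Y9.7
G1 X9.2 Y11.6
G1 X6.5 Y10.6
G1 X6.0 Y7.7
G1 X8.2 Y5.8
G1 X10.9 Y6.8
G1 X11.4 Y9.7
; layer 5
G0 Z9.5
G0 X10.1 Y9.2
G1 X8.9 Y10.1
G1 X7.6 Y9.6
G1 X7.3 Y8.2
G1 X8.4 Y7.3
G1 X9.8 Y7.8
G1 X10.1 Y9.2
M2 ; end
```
solid part
  facet normal 0.0000 0.0000 -1.0000
    outer loop
      vertex 2.0 14.3 0.0
      vertex 10.2 17.3 0.0
      vertex 16.9 11.7 0.0
    endloop
  endfacet
  facet normal 0.0000 0.0000 -1.0000
    outer loop
      vertex 0.5 5.7 0.0
      vertex 2.0 14.3 0.0
      vertex 16.9 11.7 0.0
    endloop
  endfacet
  facet normal 0.0000 0.0000 -1.0000
    outer loop
      vertex 7.2 0.1 0.0
      vertex 0.5 5.7 0.0
      vertex 16.9 11.7 0.0
    endloop
  endfacet
  facet normal 0.0000 0.0000 -1.0000
    outer loop
      vertex 15.4 3.1 0.0
      vertex 7.2 0.1 0.0
      vertex 16.9 11.7 0.0
    endloop
  endfacet
  facet normal 0.5345 0.6394 0.5527
    outer loop
      vertex 16.9 11.7 0.0
      vertex 10.2 17.3 0.0
      vertex 8.7 8.7 11.4
    endloop
  endfacet
  facet normal -0.2863 0.7826 0.5527
    outer loop
      vertex 10.2 17.3 0.0
      vertex 2.0 14.3 0.0
      vertex 8.7 8.7 11.4
    endloop
  endfacet
  facet normal -0.8209 0.1432 0.5528
    outer loop
      vertex 2.0 14.3 0.0
      vertex 0.5 5.7 0.0
      vertex 8.7 8.7 11.4
    endloop
  endfacet
  facet normal -0.5345 -0.6394 0.5527
    outer loop
      vertex 0.5 5.7 0.0
      vertex 7.2 0.1 0.0
      vertex 8.7 8.7 11.4
    endloop
  endfacet
  facet normal 0.2863 -0.7826 0.5527
    outer loop
      vertex 7.2 0.1 0.0
      vertex 15.4 3.1 0.0
      vertex 8.7 8.7 11.4
    endloop
  endfacet
  facet normal 0.8209 -0.1432 0.5528
    outer loop
      vertex 15.4 3.1 0.0
      vertex 16.9 11.7 0.0
      vertex 8.7 8.7 11.4
    endloop
  endfacet
endsolid part

The G0 Z moves step by Δz≈1.9 mm. The G1 loops shrink linearly with z, so the solid tapers from its base footprint up to z≈11.4. Closing with a flat bottom cap and the tapered top and triangulating gives 10 facets — a regular 6-sided pyramid, base circumscribed radius ≈ 8.7 mm, apex at z ≈ 11.4 mm.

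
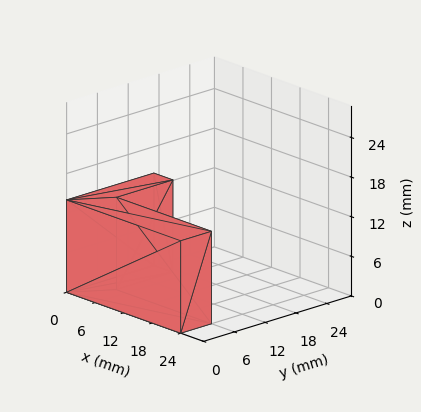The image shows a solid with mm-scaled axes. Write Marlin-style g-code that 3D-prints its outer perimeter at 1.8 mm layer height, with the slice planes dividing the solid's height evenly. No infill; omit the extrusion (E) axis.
Reading the render: the shape is an L-shaped prism: outer 24 × 17 mm, arm thicknesses ≈ 6 mm (horizontal) and 4 mm (vertical), extruded 14 mm in z (dimensions read to the nearest mm from the axis ticks). For the g-code, the solid's height is divided into equal slices at the stated Δz and each level perimeter traced with G1 moves after a G0 lift.

; perimeter-only toolpath
G21 ; units = mm
G90 ; absolute positioning
G28 ; home
; layer 1
G0 Z1.8
G0 X0.0 Y0.0
G1 X24.0 Y0.0
G1 X24.0 Y6.0
G1 X4.0 Y6.0
G1 X4.0 Y17.0
G1 X0.0 Y17.0
G1 X0.0 Y0.0
; layer 2
G0 Z3.5
G0 X0.0 Y0.0
G1 X24.0 Y0.0
G1 X24.0 Y6.0
G1 X4.0 Y6.0
G1 X4.0 Y17.0
G1 X0.0 Y17.0
G1 X0.0 Y0.0
; layer 3
G0 Z5.2
G0 X0.0 Y0.0
G1 X24.0 Y0.0
G1 X24.0 Y6.0
G1 X4.0 Y6.0
G1 X4.0 Y17.0
G1 X0.0 Y17.0
G1 X0.0 Y0.0
; layer 4
G0 Z7.0
G0 X0.0 Y0.0
G1 X24.0 Y0.0
G1 X24.0 Y6.0
G1 X4.0 Y6.0
G1 X4.0 Y17.0
G1 X0.0 Y17.0
G1 X0.0 Y0.0
; layer 5
G0 Z8.8
G0 X0.0 Y0.0
G1 X24.0 Y0.0
G1 X24.0 Y6.0
G1 X4.0 Y6.0
G1 X4.0 Y17.0
G1 X0.0 Y17.0
G1 X0.0 Y0.0
; layer 6
G0 Z10.5
G0 X0.0 Y0.0
G1 X24.0 Y0.0
G1 X24.0 Y6.0
G1 X4.0 Y6.0
G1 X4.0 Y17.0
G1 X0.0 Y17.0
G1 X0.0 Y0.0
; layer 7
G0 Z12.2
G0 X0.0 Y0.0
G1 X24.0 Y0.0
G1 X24.0 Y6.0
G1 X4.0 Y6.0
G1 X4.0 Y17.0
G1 X0.0 Y17.0
G1 X0.0 Y0.0
; layer 8
G0 Z14.0
G0 X0.0 Y0.0
G1 X24.0 Y0.0
G1 X24.0 Y6.0
G1 X4.0 Y6.0
G1 X4.0 Y17.0
G1 X0.0 Y17.0
G1 X0.0 Y0.0
M2 ; end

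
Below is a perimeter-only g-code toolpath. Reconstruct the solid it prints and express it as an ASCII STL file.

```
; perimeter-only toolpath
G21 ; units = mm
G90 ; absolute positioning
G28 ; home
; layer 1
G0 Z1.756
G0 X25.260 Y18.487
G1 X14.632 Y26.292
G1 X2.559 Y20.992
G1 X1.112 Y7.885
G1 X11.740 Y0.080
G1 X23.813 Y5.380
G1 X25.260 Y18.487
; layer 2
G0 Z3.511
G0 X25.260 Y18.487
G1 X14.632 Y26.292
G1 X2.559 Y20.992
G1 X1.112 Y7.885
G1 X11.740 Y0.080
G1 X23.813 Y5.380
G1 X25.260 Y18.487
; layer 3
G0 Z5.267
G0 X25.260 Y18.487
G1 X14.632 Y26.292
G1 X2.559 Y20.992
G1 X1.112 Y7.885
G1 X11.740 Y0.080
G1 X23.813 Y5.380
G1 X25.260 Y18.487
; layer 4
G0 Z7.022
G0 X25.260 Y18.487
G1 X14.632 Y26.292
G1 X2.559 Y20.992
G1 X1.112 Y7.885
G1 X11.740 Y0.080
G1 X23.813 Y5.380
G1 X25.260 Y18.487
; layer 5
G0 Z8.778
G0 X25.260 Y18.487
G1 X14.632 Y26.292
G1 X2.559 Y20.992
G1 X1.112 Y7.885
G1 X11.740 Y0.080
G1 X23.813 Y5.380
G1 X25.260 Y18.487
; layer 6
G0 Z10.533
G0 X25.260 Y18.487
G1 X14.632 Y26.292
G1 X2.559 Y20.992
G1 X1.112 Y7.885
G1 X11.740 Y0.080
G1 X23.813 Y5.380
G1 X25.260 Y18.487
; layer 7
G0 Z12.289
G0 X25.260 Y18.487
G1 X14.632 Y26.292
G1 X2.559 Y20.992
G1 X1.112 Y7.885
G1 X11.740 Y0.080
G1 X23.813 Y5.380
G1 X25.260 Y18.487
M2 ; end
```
solid part
  facet normal 0.0000 0.0000 -1.0000
    outer loop
      vertex 2.559 20.992 0.000
      vertex 14.632 26.292 0.000
      vertex 25.260 18.487 0.000
    endloop
  endfacet
  facet normal 0.0000 0.0000 -1.0000
    outer loop
      vertex 1.112 7.885 0.000
      vertex 2.559 20.992 0.000
      vertex 25.260 18.487 0.000
    endloop
  endfacet
  facet normal 0.0000 0.0000 -1.0000
    outer loop
      vertex 11.740 0.080 0.000
      vertex 1.112 7.885 0.000
      vertex 25.260 18.487 0.000
    endloop
  endfacet
  facet normal 0.0000 0.0000 -1.0000
    outer loop
      vertex 23.813 5.380 0.000
      vertex 11.740 0.080 0.000
      vertex 25.260 18.487 0.000
    endloop
  endfacet
  facet normal 0.0000 0.0000 1.0000
    outer loop
      vertex 25.260 18.487 12.289
      vertex 14.632 26.292 12.289
      vertex 2.559 20.992 12.289
    endloop
  endfacet
  facet normal 0.0000 0.0000 1.0000
    outer loop
      vertex 25.260 18.487 12.289
      vertex 2.559 20.992 12.289
      vertex 1.112 7.885 12.289
    endloop
  endfacet
  facet normal 0.0000 0.0000 1.0000
    outer loop
      vertex 25.260 18.487 12.289
      vertex 1.112 7.885 12.289
      vertex 11.740 0.080 12.289
    endloop
  endfacet
  facet normal 0.0000 0.0000 1.0000
    outer loop
      vertex 25.260 18.487 12.289
      vertex 11.740 0.080 12.289
      vertex 23.813 5.380 12.289
    endloop
  endfacet
  facet normal 0.5919 0.8060 0.0000
    outer loop
      vertex 25.260 18.487 0.000
      vertex 14.632 26.292 0.000
      vertex 14.632 26.292 12.289
    endloop
  endfacet
  facet normal 0.5919 0.8060 0.0000
    outer loop
      vertex 25.260 18.487 0.000
      vertex 14.632 26.292 12.289
      vertex 25.260 18.487 12.289
    endloop
  endfacet
  facet normal -0.4020 0.9157 0.0000
    outer loop
      vertex 14.632 26.292 0.000
      vertex 2.559 20.992 0.000
      vertex 2.559 20.992 12.289
    endloop
  endfacet
  facet normal -0.4020 0.9157 0.0000
    outer loop
      vertex 14.632 26.292 0.000
      vertex 2.559 20.992 12.289
      vertex 14.632 26.292 12.289
    endloop
  endfacet
  facet normal -0.9940 0.1097 0.0000
    outer loop
      vertex 2.559 20.992 0.000
      vertex 1.112 7.885 0.000
      vertex 1.112 7.885 12.289
    endloop
  endfacet
  facet normal -0.9940 0.1097 0.0000
    outer loop
      vertex 2.559 20.992 0.000
      vertex 1.112 7.885 12.289
      vertex 2.559 20.992 12.289
    endloop
  endfacet
  facet normal -0.5919 -0.8060 0.0000
    outer loop
      vertex 1.112 7.885 0.000
      vertex 11.740 0.080 0.000
      vertex 11.740 0.080 12.289
    endloop
  endfacet
  facet normal -0.5919 -0.8060 0.0000
    outer loop
      vertex 1.112 7.885 0.000
      vertex 11.740 0.080 12.289
      vertex 1.112 7.885 12.289
    endloop
  endfacet
  facet normal 0.4020 -0.9157 0.0000
    outer loop
      vertex 11.740 0.080 0.000
      vertex 23.813 5.380 0.000
      vertex 23.813 5.380 12.289
    endloop
  endfacet
  facet normal 0.4020 -0.9157 0.0000
    outer loop
      vertex 11.740 0.080 0.000
      vertex 23.813 5.380 12.289
      vertex 11.740 0.080 12.289
    endloop
  endfacet
  facet normal 0.9940 -0.1097 0.0000
    outer loop
      vertex 23.813 5.380 0.000
      vertex 25.260 18.487 0.000
      vertex 25.260 18.487 12.289
    endloop
  endfacet
  facet normal 0.9940 -0.1097 0.0000
    outer loop
      vertex 23.813 5.380 0.000
      vertex 25.260 18.487 12.289
      vertex 23.813 5.380 12.289
    endloop
  endfacet
endsolid part

The G0 Z moves step by Δz≈1.756 mm. Every layer's G1 loop is the same polygon, so the solid is a straight extrusion of it from z=0 to z≈12.3. Closing with flat bottom and top caps and triangulating gives 20 facets — a regular 6-sided prism (a cylinder approximated with 6 flat sides), circumscribed radius ≈ 13.2 mm, height ≈ 12.3 mm.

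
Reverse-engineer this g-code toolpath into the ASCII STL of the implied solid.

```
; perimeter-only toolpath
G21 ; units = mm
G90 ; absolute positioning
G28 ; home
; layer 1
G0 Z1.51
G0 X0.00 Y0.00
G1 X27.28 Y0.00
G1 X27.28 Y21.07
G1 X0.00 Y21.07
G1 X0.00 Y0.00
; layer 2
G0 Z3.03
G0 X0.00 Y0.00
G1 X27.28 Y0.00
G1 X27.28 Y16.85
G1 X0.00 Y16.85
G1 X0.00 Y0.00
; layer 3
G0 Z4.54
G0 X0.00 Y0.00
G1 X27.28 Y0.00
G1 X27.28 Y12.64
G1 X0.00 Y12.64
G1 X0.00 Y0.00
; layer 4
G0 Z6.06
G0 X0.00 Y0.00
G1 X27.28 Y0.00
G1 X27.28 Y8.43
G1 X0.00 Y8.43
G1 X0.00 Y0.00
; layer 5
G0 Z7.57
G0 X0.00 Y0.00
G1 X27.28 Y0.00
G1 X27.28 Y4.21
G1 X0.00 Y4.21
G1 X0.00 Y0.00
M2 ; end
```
solid part
  facet normal 0.0000 0.0000 -1.0000
    outer loop
      vertex 27.28 25.28 0.00
      vertex 27.28 0.00 0.00
      vertex 0.00 0.00 0.00
    endloop
  endfacet
  facet normal 0.0000 0.0000 -1.0000
    outer loop
      vertex 0.00 25.28 0.00
      vertex 27.28 25.28 0.00
      vertex 0.00 0.00 0.00
    endloop
  endfacet
  facet normal 0.0000 -1.0000 0.0000
    outer loop
      vertex 0.00 0.00 0.00
      vertex 27.28 0.00 0.00
      vertex 27.28 0.00 9.09
    endloop
  endfacet
  facet normal 0.0000 -1.0000 0.0000
    outer loop
      vertex 0.00 0.00 0.00
      vertex 27.28 0.00 9.09
      vertex 0.00 0.00 9.09
    endloop
  endfacet
  facet normal 0.0000 0.3384 0.9410
    outer loop
      vertex 0.00 0.00 9.09
      vertex 27.28 0.00 9.09
      vertex 27.28 25.28 0.00
    endloop
  endfacet
  facet normal 0.0000 0.3384 0.9410
    outer loop
      vertex 0.00 0.00 9.09
      vertex 27.28 25.28 0.00
      vertex 0.00 25.28 0.00
    endloop
  endfacet
  facet normal -1.0000 0.0000 0.0000
    outer loop
      vertex 0.00 0.00 9.09
      vertex 0.00 25.28 0.00
      vertex 0.00 0.00 0.00
    endloop
  endfacet
  facet normal 1.0000 0.0000 0.0000
    outer loop
      vertex 27.28 0.00 0.00
      vertex 27.28 25.28 0.00
      vertex 27.28 0.00 9.09
    endloop
  endfacet
endsolid part

The G0 Z moves step by Δz≈1.51 mm. The G1 loops shrink linearly with z, so the solid tapers from its base footprint up to z≈9.09. Closing with a flat bottom cap and the tapered top and triangulating gives 8 facets — a wedge (ramp): 27.3 × 25.3 mm base, rising to 9.09 mm along the y=0 edge and sloping linearly to z=0 at y=25.3.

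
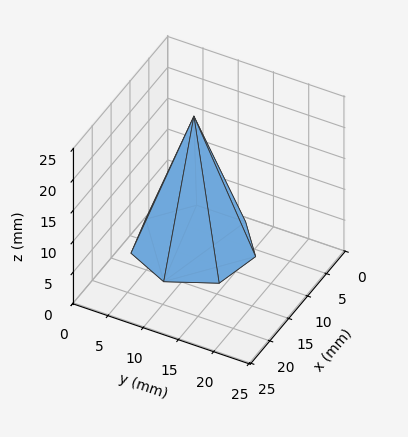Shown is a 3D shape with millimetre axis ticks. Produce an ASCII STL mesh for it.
Reading the render: the shape is a regular 7-sided pyramid, base circumscribed radius ≈ 8 mm, apex at z ≈ 21 mm (dimensions read to the nearest mm from the axis ticks). For the STL, each face is triangulated and given an outward normal.

solid part
  facet normal 0.0000 0.0000 -1.0000
    outer loop
      vertex 6.22 15.80 0.00
      vertex 12.99 14.25 0.00
      vertex 16.00 8.00 0.00
    endloop
  endfacet
  facet normal 0.0000 0.0000 -1.0000
    outer loop
      vertex 0.79 11.47 0.00
      vertex 6.22 15.80 0.00
      vertex 16.00 8.00 0.00
    endloop
  endfacet
  facet normal 0.0000 0.0000 -1.0000
    outer loop
      vertex 0.79 4.53 0.00
      vertex 0.79 11.47 0.00
      vertex 16.00 8.00 0.00
    endloop
  endfacet
  facet normal 0.0000 0.0000 -1.0000
    outer loop
      vertex 6.22 0.20 0.00
      vertex 0.79 4.53 0.00
      vertex 16.00 8.00 0.00
    endloop
  endfacet
  facet normal 0.0000 0.0000 -1.0000
    outer loop
      vertex 12.99 1.75 0.00
      vertex 6.22 0.20 0.00
      vertex 16.00 8.00 0.00
    endloop
  endfacet
  facet normal 0.8522 0.4104 0.3246
    outer loop
      vertex 16.00 8.00 0.00
      vertex 12.99 14.25 0.00
      vertex 8.00 8.00 21.00
    endloop
  endfacet
  facet normal 0.2111 0.9220 0.3246
    outer loop
      vertex 12.99 14.25 0.00
      vertex 6.22 15.80 0.00
      vertex 8.00 8.00 21.00
    endloop
  endfacet
  facet normal -0.5897 0.7395 0.3247
    outer loop
      vertex 6.22 15.80 0.00
      vertex 0.79 11.47 0.00
      vertex 8.00 8.00 21.00
    endloop
  endfacet
  facet normal -0.9458 0.0000 0.3247
    outer loop
      vertex 0.79 11.47 0.00
      vertex 0.79 4.53 0.00
      vertex 8.00 8.00 21.00
    endloop
  endfacet
  facet normal -0.5897 -0.7395 0.3247
    outer loop
      vertex 0.79 4.53 0.00
      vertex 6.22 0.20 0.00
      vertex 8.00 8.00 21.00
    endloop
  endfacet
  facet normal 0.2111 -0.9220 0.3246
    outer loop
      vertex 6.22 0.20 0.00
      vertex 12.99 1.75 0.00
      vertex 8.00 8.00 21.00
    endloop
  endfacet
  facet normal 0.8522 -0.4104 0.3246
    outer loop
      vertex 12.99 1.75 0.00
      vertex 16.00 8.00 0.00
      vertex 8.00 8.00 21.00
    endloop
  endfacet
endsolid part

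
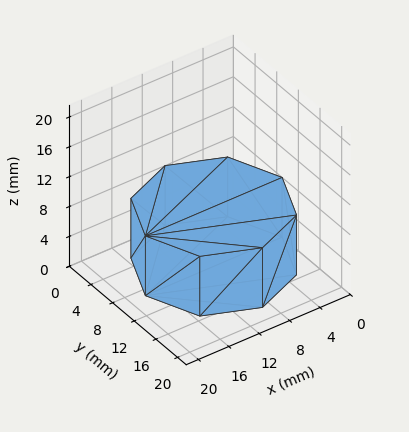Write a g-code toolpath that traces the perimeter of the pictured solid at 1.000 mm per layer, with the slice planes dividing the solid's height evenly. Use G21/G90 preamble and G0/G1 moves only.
Reading the render: the shape is a regular 8-sided prism (a cylinder approximated with 8 flat sides), circumscribed radius ≈ 9 mm, height ≈ 8 mm (dimensions read to the nearest mm from the axis ticks). For the g-code, the solid's height is divided into equal slices at the stated Δz and each level perimeter traced with G1 moves after a G0 lift.

; perimeter-only toolpath
G21 ; units = mm
G90 ; absolute positioning
G28 ; home
; layer 1
G0 Z1.000
G0 X18.000 Y9.000
G1 X15.364 Y15.364
G1 X9.000 Y18.000
G1 X2.636 Y15.364
G1 X0.000 Y9.000
G1 X2.636 Y2.636
G1 X9.000 Y0.000
G1 X15.364 Y2.636
G1 X18.000 Y9.000
; layer 2
G0 Z2.000
G0 X18.000 Y9.000
G1 X15.364 Y15.364
G1 X9.000 Y18.000
G1 X2.636 Y15.364
G1 X0.000 Y9.000
G1 X2.636 Y2.636
G1 X9.000 Y0.000
G1 X15.364 Y2.636
G1 X18.000 Y9.000
; layer 3
G0 Z3.000
G0 X18.000 Y9.000
G1 X15.364 Y15.364
G1 X9.000 Y18.000
G1 X2.636 Y15.364
G1 X0.000 Y9.000
G1 X2.636 Y2.636
G1 X9.000 Y0.000
G1 X15.364 Y2.636
G1 X18.000 Y9.000
; layer 4
G0 Z4.000
G0 X18.000 Y9.000
G1 X15.364 Y15.364
G1 X9.000 Y18.000
G1 X2.636 Y15.364
G1 X0.000 Y9.000
G1 X2.636 Y2.636
G1 X9.000 Y0.000
G1 X15.364 Y2.636
G1 X18.000 Y9.000
; layer 5
G0 Z5.000
G0 X18.000 Y9.000
G1 X15.364 Y15.364
G1 X9.000 Y18.000
G1 X2.636 Y15.364
G1 X0.000 Y9.000
G1 X2.636 Y2.636
G1 X9.000 Y0.000
G1 X15.364 Y2.636
G1 X18.000 Y9.000
; layer 6
G0 Z6.000
G0 X18.000 Y9.000
G1 X15.364 Y15.364
G1 X9.000 Y18.000
G1 X2.636 Y15.364
G1 X0.000 Y9.000
G1 X2.636 Y2.636
G1 X9.000 Y0.000
G1 X15.364 Y2.636
G1 X18.000 Y9.000
; layer 7
G0 Z7.000
G0 X18.000 Y9.000
G1 X15.364 Y15.364
G1 X9.000 Y18.000
G1 X2.636 Y15.364
G1 X0.000 Y9.000
G1 X2.636 Y2.636
G1 X9.000 Y0.000
G1 X15.364 Y2.636
G1 X18.000 Y9.000
; layer 8
G0 Z8.000
G0 X18.000 Y9.000
G1 X15.364 Y15.364
G1 X9.000 Y18.000
G1 X2.636 Y15.364
G1 X0.000 Y9.000
G1 X2.636 Y2.636
G1 X9.000 Y0.000
G1 X15.364 Y2.636
G1 X18.000 Y9.000
M2 ; end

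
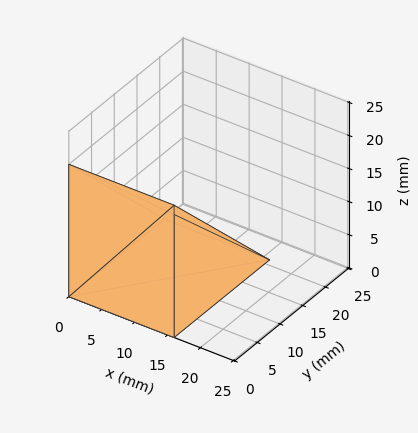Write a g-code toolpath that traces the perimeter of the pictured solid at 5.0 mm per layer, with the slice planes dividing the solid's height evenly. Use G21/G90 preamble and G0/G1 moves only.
Reading the render: the shape is a wedge (ramp): 16 × 21 mm base, rising to 20 mm along the y=0 edge and sloping linearly to z=0 at y=21 (dimensions read to the nearest mm from the axis ticks). For the g-code, the solid's height is divided into equal slices at the stated Δz and each level perimeter traced with G1 moves after a G0 lift.

; perimeter-only toolpath
G21 ; units = mm
G90 ; absolute positioning
G28 ; home
; layer 1
G0 Z5.0
G0 X0.0 Y0.0
G1 X16.0 Y0.0
G1 X16.0 Y15.8
G1 X0.0 Y15.8
G1 X0.0 Y0.0
; layer 2
G0 Z10.0
G0 X0.0 Y0.0
G1 X16.0 Y0.0
G1 X16.0 Y10.5
G1 X0.0 Y10.5
G1 X0.0 Y0.0
; layer 3
G0 Z15.0
G0 X0.0 Y0.0
G1 X16.0 Y0.0
G1 X16.0 Y5.2
G1 X0.0 Y5.2
G1 X0.0 Y0.0
M2 ; end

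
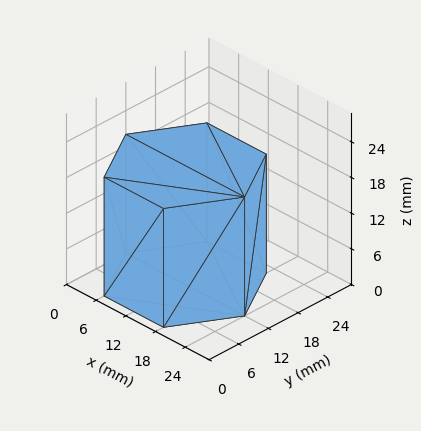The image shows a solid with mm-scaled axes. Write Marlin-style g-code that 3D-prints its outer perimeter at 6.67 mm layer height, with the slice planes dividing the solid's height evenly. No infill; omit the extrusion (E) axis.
Reading the render: the shape is a regular 6-sided prism (a cylinder approximated with 6 flat sides), circumscribed radius ≈ 12 mm, height ≈ 20 mm (dimensions read to the nearest mm from the axis ticks). For the g-code, the solid's height is divided into equal slices at the stated Δz and each level perimeter traced with G1 moves after a G0 lift.

; perimeter-only toolpath
G21 ; units = mm
G90 ; absolute positioning
G28 ; home
; layer 1
G0 Z6.67
G0 X24.00 Y12.00
G1 X18.00 Y22.39
G1 X6.00 Y22.39
G1 X0.00 Y12.00
G1 X6.00 Y1.61
G1 X18.00 Y1.61
G1 X24.00 Y12.00
; layer 2
G0 Z13.33
G0 X24.00 Y12.00
G1 X18.00 Y22.39
G1 X6.00 Y22.39
G1 X0.00 Y12.00
G1 X6.00 Y1.61
G1 X18.00 Y1.61
G1 X24.00 Y12.00
; layer 3
G0 Z20.00
G0 X24.00 Y12.00
G1 X18.00 Y22.39
G1 X6.00 Y22.39
G1 X0.00 Y12.00
G1 X6.00 Y1.61
G1 X18.00 Y1.61
G1 X24.00 Y12.00
M2 ; end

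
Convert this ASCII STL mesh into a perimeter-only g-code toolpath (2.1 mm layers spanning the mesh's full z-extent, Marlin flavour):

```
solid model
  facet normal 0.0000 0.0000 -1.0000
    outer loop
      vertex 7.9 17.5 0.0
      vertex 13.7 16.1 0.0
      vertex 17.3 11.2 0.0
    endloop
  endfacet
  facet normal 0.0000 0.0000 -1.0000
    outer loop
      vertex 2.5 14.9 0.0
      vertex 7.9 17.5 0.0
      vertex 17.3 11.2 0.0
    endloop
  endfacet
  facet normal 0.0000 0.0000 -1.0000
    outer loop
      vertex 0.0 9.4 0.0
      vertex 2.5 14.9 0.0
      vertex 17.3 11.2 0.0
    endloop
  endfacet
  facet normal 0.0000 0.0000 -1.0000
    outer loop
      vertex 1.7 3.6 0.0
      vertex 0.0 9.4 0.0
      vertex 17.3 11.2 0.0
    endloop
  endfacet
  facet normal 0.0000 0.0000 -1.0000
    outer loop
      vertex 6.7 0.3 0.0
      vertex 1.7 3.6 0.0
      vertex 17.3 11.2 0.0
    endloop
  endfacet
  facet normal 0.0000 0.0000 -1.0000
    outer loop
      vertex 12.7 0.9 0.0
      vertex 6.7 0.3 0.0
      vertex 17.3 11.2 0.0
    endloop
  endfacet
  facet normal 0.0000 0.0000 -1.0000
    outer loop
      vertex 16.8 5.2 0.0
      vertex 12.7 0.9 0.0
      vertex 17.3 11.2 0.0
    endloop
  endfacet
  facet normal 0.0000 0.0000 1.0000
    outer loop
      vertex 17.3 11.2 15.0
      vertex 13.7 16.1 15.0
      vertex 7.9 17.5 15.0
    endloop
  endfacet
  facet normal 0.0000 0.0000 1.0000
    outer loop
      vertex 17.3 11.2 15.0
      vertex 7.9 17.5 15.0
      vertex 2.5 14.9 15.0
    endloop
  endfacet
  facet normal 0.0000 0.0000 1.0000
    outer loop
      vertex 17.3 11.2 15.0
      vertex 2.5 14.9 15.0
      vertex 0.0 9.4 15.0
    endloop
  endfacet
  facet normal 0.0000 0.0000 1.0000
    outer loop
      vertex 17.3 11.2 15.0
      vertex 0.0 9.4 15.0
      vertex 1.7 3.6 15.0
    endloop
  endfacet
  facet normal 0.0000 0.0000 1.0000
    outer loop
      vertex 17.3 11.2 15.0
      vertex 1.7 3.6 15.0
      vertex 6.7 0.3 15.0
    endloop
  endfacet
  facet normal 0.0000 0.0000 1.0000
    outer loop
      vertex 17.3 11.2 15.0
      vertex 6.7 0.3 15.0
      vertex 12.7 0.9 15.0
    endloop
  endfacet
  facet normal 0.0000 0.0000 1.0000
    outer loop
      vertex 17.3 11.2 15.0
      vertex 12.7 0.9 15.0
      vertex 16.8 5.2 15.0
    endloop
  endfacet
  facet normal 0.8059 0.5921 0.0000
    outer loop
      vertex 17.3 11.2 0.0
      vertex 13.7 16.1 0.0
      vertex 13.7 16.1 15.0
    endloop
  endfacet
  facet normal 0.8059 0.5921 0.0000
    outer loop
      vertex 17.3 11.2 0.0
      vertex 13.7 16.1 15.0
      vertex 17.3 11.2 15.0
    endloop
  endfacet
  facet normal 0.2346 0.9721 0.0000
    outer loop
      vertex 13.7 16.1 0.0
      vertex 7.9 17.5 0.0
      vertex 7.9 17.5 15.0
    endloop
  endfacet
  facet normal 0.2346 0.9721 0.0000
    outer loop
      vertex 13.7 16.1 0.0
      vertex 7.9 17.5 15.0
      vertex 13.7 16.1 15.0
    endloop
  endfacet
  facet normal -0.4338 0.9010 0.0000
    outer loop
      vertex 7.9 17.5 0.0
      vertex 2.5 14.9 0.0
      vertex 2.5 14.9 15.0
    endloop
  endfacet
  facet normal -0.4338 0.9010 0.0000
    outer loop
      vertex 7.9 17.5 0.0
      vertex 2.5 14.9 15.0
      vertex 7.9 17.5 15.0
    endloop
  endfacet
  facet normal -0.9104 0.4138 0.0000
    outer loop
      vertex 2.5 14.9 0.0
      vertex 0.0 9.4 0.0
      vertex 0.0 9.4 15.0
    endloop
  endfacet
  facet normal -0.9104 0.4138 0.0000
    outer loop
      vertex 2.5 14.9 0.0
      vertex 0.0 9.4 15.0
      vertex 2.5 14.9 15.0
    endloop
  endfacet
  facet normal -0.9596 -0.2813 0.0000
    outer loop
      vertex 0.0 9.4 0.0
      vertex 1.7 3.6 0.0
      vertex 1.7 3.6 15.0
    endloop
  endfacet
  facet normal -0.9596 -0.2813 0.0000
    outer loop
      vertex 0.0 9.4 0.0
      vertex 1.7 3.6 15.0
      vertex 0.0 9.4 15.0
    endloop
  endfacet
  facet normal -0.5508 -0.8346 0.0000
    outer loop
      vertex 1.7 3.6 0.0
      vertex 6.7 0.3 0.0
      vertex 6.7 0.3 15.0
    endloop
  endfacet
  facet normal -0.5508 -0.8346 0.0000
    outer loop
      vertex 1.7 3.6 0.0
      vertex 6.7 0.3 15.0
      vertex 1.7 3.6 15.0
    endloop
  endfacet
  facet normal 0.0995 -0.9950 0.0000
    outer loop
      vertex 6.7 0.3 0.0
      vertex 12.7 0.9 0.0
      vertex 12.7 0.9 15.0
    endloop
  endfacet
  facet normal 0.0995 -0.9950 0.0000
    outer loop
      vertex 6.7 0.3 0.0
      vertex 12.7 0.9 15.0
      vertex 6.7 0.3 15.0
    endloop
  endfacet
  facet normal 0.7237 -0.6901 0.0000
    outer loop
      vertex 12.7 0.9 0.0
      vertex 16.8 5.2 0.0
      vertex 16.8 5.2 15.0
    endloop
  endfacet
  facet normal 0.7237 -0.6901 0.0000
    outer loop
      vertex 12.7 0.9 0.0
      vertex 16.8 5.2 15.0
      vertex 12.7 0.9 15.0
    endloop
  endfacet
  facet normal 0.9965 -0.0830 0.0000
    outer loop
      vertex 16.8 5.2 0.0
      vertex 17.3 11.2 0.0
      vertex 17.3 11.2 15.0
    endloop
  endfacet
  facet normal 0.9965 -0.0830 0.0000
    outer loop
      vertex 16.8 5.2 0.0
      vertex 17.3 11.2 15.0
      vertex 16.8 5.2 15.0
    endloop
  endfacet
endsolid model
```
; perimeter-only toolpath
G21 ; units = mm
G90 ; absolute positioning
G28 ; home
; layer 1
G0 Z2.1
G0 X17.3 Y11.2
G1 X13.7 Y16.1
G1 X7.9 Y17.5
G1 X2.5 Y14.9
G1 X0.0 Y9.4
G1 X1.7 Y3.6
G1 X6.7 Y0.3
G1 X12.7 Y0.9
G1 X16.8 Y5.2
G1 X17.3 Y11.2
; layer 2
G0 Z4.3
G0 X17.3 Y11.2
G1 X13.7 Y16.1
G1 X7.9 Y17.5
G1 X2.5 Y14.9
G1 X0.0 Y9.4
G1 X1.7 Y3.6
G1 X6.7 Y0.3
G1 X12.7 Y0.9
G1 X16.8 Y5.2
G1 X17.3 Y11.2
; layer 3
G0 Z6.4
G0 X17.3 Y11.2
G1 X13.7 Y16.1
G1 X7.9 Y17.5
G1 X2.5 Y14.9
G1 X0.0 Y9.4
G1 X1.7 Y3.6
G1 X6.7 Y0.3
G1 X12.7 Y0.9
G1 X16.8 Y5.2
G1 X17.3 Y11.2
; layer 4
G0 Z8.6
G0 X17.3 Y11.2
G1 X13.7 Y16.1
G1 X7.9 Y17.5
G1 X2.5 Y14.9
G1 X0.0 Y9.4
G1 X1.7 Y3.6
G1 X6.7 Y0.3
G1 X12.7 Y0.9
G1 X16.8 Y5.2
G1 X17.3 Y11.2
; layer 5
G0 Z10.7
G0 X17.3 Y11.2
G1 X13.7 Y16.1
G1 X7.9 Y17.5
G1 X2.5 Y14.9
G1 X0.0 Y9.4
G1 X1.7 Y3.6
G1 X6.7 Y0.3
G1 X12.7 Y0.9
G1 X16.8 Y5.2
G1 X17.3 Y11.2
; layer 6
G0 Z12.9
G0 X17.3 Y11.2
G1 X13.7 Y16.1
G1 X7.9 Y17.5
G1 X2.5 Y14.9
G1 X0.0 Y9.4
G1 X1.7 Y3.6
G1 X6.7 Y0.3
G1 X12.7 Y0.9
G1 X16.8 Y5.2
G1 X17.3 Y11.2
; layer 7
G0 Z15.0
G0 X17.3 Y11.2
G1 X13.7 Y16.1
G1 X7.9 Y17.5
G1 X2.5 Y14.9
G1 X0.0 Y9.4
G1 X1.7 Y3.6
G1 X6.7 Y0.3
G1 X12.7 Y0.9
G1 X16.8 Y5.2
G1 X17.3 Y11.2
M2 ; end

The solid is a regular 9-sided prism (a cylinder approximated with 9 flat sides), circumscribed radius ≈ 8.8 mm, height ≈ 15 mm. Slicing at Δz = 2.1 mm — 7 equal slices spanning the solid's height, so layer i sits at z = i·h/7 — gives 7 non-empty perimeters. Each is a 9-segment closed polygon; G0 lifts to the layer z and rapids to the start vertex, then G1 traces the edges.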